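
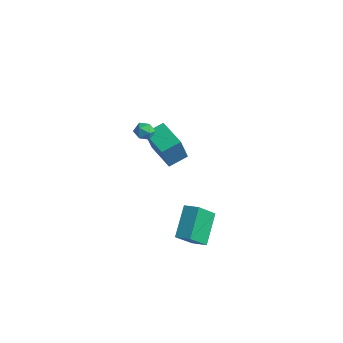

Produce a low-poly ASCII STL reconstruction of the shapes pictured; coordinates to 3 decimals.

solid 
facet normal -0.962 0.166 0.216
outer loop
vertex -4.551 1.364 1.094
vertex -4.241 2.563 1.552
vertex -4.845 2.183 -0.85
endloop
endfacet
facet normal -0.235 -0.908 -0.347
outer loop
vertex -2.959 1.857 -1.272
vertex -4.551 1.364 1.094
vertex -4.845 2.183 -0.85
endloop
endfacet
facet normal -0.962 0.167 0.216
outer loop
vertex -4.845 2.183 -0.85
vertex -4.241 2.563 1.552
vertex -4.535 3.381 -0.392
endloop
endfacet
facet normal -0.138 0.385 -0.913
outer loop
vertex -4.535 3.381 -0.392
vertex -2.959 1.857 -1.272
vertex -4.845 2.183 -0.85
endloop
endfacet
facet normal 0.138 -0.384 0.913
outer loop
vertex -4.551 1.364 1.094
vertex -2.355 2.237 1.13
vertex -4.241 2.563 1.552
endloop
endfacet
facet normal -0.234 -0.908 -0.347
outer loop
vertex -2.665 1.039 0.672
vertex -4.551 1.364 1.094
vertex -2.959 1.857 -1.272
endloop
endfacet
facet normal 0.138 -0.385 0.913
outer loop
vertex -2.665 1.039 0.672
vertex -2.355 2.237 1.13
vertex -4.551 1.364 1.094
endloop
endfacet
facet normal 0.235 0.908 0.347
outer loop
vertex -4.241 2.563 1.552
vertex -2.355 2.237 1.13
vertex -4.535 3.381 -0.392
endloop
endfacet
facet normal -0.138 0.384 -0.913
outer loop
vertex -2.649 3.056 -0.814
vertex -2.959 1.857 -1.272
vertex -4.535 3.381 -0.392
endloop
endfacet
facet normal 0.234 0.908 0.347
outer loop
vertex -4.535 3.381 -0.392
vertex -2.355 2.237 1.13
vertex -2.649 3.056 -0.814
endloop
endfacet
facet normal 0.962 -0.166 -0.216
outer loop
vertex -2.649 3.056 -0.814
vertex -2.665 1.039 0.672
vertex -2.959 1.857 -1.272
endloop
endfacet
facet normal 0.962 -0.167 -0.216
outer loop
vertex -2.355 2.237 1.13
vertex -2.665 1.039 0.672
vertex -2.649 3.056 -0.814
endloop
endfacet
facet normal -0.391 0.660 0.641
outer loop
vertex 2.879 -2.26 1.3
vertex 3.762 -1.978 1.548
vertex 2.845 -0.996 -0.022
endloop
endfacet
facet normal -0.920 -0.295 -0.258
outer loop
vertex 3.678 -2.402 -1.388
vertex 2.879 -2.26 1.3
vertex 2.845 -0.996 -0.022
endloop
endfacet
facet normal -0.391 0.660 0.641
outer loop
vertex 2.845 -0.996 -0.022
vertex 3.762 -1.978 1.548
vertex 3.728 -0.713 0.225
endloop
endfacet
facet normal -0.019 0.691 -0.723
outer loop
vertex 3.728 -0.713 0.225
vertex 3.678 -2.402 -1.388
vertex 2.845 -0.996 -0.022
endloop
endfacet
facet normal 0.018 -0.691 0.722
outer loop
vertex 2.879 -2.26 1.3
vertex 4.595 -3.384 0.182
vertex 3.762 -1.978 1.548
endloop
endfacet
facet normal -0.920 -0.295 -0.258
outer loop
vertex 3.712 -3.667 -0.065
vertex 2.879 -2.26 1.3
vertex 3.678 -2.402 -1.388
endloop
endfacet
facet normal 0.019 -0.690 0.723
outer loop
vertex 3.712 -3.667 -0.065
vertex 4.595 -3.384 0.182
vertex 2.879 -2.26 1.3
endloop
endfacet
facet normal 0.920 0.295 0.258
outer loop
vertex 3.762 -1.978 1.548
vertex 4.595 -3.384 0.182
vertex 3.728 -0.713 0.225
endloop
endfacet
facet normal -0.018 0.691 -0.723
outer loop
vertex 4.561 -2.12 -1.14
vertex 3.678 -2.402 -1.388
vertex 3.728 -0.713 0.225
endloop
endfacet
facet normal 0.920 0.295 0.258
outer loop
vertex 3.728 -0.713 0.225
vertex 4.595 -3.384 0.182
vertex 4.561 -2.12 -1.14
endloop
endfacet
facet normal 0.391 -0.660 -0.641
outer loop
vertex 4.561 -2.12 -1.14
vertex 3.712 -3.667 -0.065
vertex 3.678 -2.402 -1.388
endloop
endfacet
facet normal 0.391 -0.660 -0.641
outer loop
vertex 4.595 -3.384 0.182
vertex 3.712 -3.667 -0.065
vertex 4.561 -2.12 -1.14
endloop
endfacet
facet normal -0.191 -0.061 0.980
outer loop
vertex -1.863 -0.576 4.504
vertex -2.483 -0.8 4.369
vertex -1.976 -1.236 4.441
endloop
endfacet
facet normal 0.502 -0.167 0.848
outer loop
vertex -1.863 -0.576 4.504
vertex -1.976 -1.236 4.441
vertex -1.425 -0.961 4.169
endloop
endfacet
facet normal 0.754 0.411 0.513
outer loop
vertex -1.863 -0.576 4.504
vertex -1.425 -0.961 4.169
vertex -1.592 -0.356 3.929
endloop
endfacet
facet normal 0.216 0.874 0.436
outer loop
vertex -1.863 -0.576 4.504
vertex -1.592 -0.356 3.929
vertex -2.246 -0.256 4.053
endloop
endfacet
facet normal -0.368 0.582 0.725
outer loop
vertex -1.863 -0.576 4.504
vertex -2.246 -0.256 4.053
vertex -2.483 -0.8 4.369
endloop
endfacet
facet normal 0.561 -0.722 0.405
outer loop
vertex -1.425 -0.961 4.169
vertex -1.976 -1.236 4.441
vertex -1.774 -1.424 3.827
endloop
endfacet
facet normal -0.562 -0.551 0.617
outer loop
vertex -1.976 -1.236 4.441
vertex -2.483 -0.8 4.369
vertex -2.428 -1.324 3.951
endloop
endfacet
facet normal -0.848 0.488 0.205
outer loop
vertex -2.483 -0.8 4.369
vertex -2.246 -0.256 4.053
vertex -2.595 -0.719 3.711
endloop
endfacet
facet normal 0.097 0.960 -0.262
outer loop
vertex -2.246 -0.256 4.053
vertex -1.592 -0.356 3.929
vertex -2.044 -0.444 3.439
endloop
endfacet
facet normal 0.967 0.212 -0.139
outer loop
vertex -1.592 -0.356 3.929
vertex -1.425 -0.961 4.169
vertex -1.537 -0.88 3.511
endloop
endfacet
facet normal -0.216 -0.874 -0.436
outer loop
vertex -2.157 -1.104 3.376
vertex -1.774 -1.424 3.827
vertex -2.428 -1.324 3.951
endloop
endfacet
facet normal -0.754 -0.411 -0.513
outer loop
vertex -2.157 -1.104 3.376
vertex -2.428 -1.324 3.951
vertex -2.595 -0.719 3.711
endloop
endfacet
facet normal -0.502 0.167 -0.848
outer loop
vertex -2.157 -1.104 3.376
vertex -2.595 -0.719 3.711
vertex -2.044 -0.444 3.439
endloop
endfacet
facet normal 0.191 0.061 -0.980
outer loop
vertex -2.157 -1.104 3.376
vertex -2.044 -0.444 3.439
vertex -1.537 -0.88 3.511
endloop
endfacet
facet normal 0.368 -0.582 -0.725
outer loop
vertex -2.157 -1.104 3.376
vertex -1.537 -0.88 3.511
vertex -1.774 -1.424 3.827
endloop
endfacet
facet normal -0.097 -0.960 0.262
outer loop
vertex -2.428 -1.324 3.951
vertex -1.774 -1.424 3.827
vertex -1.976 -1.236 4.441
endloop
endfacet
facet normal -0.967 -0.212 0.139
outer loop
vertex -2.595 -0.719 3.711
vertex -2.428 -1.324 3.951
vertex -2.483 -0.8 4.369
endloop
endfacet
facet normal -0.561 0.722 -0.405
outer loop
vertex -2.044 -0.444 3.439
vertex -2.595 -0.719 3.711
vertex -2.246 -0.256 4.053
endloop
endfacet
facet normal 0.562 0.551 -0.617
outer loop
vertex -1.537 -0.88 3.511
vertex -2.044 -0.444 3.439
vertex -1.592 -0.356 3.929
endloop
endfacet
facet normal 0.848 -0.488 -0.205
outer loop
vertex -1.774 -1.424 3.827
vertex -1.537 -0.88 3.511
vertex -1.425 -0.961 4.169
endloop
endfacet

endsolid


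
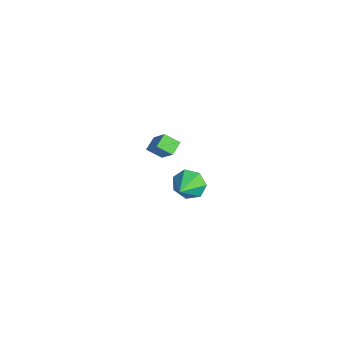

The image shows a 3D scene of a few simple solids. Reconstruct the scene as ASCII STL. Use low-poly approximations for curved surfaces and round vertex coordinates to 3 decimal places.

solid 
facet normal -0.672 -0.151 -0.725
outer loop
vertex -3.546 -1.955 -0.114
vertex -4.096 -1.408 0.282
vertex -3.167 -1.206 -0.621
endloop
endfacet
facet normal 0.632 -0.628 -0.455
outer loop
vertex -1.944 -0.932 0.698
vertex -3.546 -1.955 -0.114
vertex -3.167 -1.206 -0.621
endloop
endfacet
facet normal -0.672 -0.151 -0.725
outer loop
vertex -3.167 -1.206 -0.621
vertex -4.096 -1.408 0.282
vertex -3.717 -0.66 -0.225
endloop
endfacet
facet normal 0.386 0.764 -0.517
outer loop
vertex -3.717 -0.66 -0.225
vertex -1.944 -0.932 0.698
vertex -3.167 -1.206 -0.621
endloop
endfacet
facet normal -0.387 -0.763 0.517
outer loop
vertex -3.546 -1.955 -0.114
vertex -2.873 -1.134 1.601
vertex -4.096 -1.408 0.282
endloop
endfacet
facet normal 0.632 -0.628 -0.455
outer loop
vertex -2.323 -1.68 1.205
vertex -3.546 -1.955 -0.114
vertex -1.944 -0.932 0.698
endloop
endfacet
facet normal -0.386 -0.764 0.517
outer loop
vertex -2.323 -1.68 1.205
vertex -2.873 -1.134 1.601
vertex -3.546 -1.955 -0.114
endloop
endfacet
facet normal -0.631 0.628 0.455
outer loop
vertex -4.096 -1.408 0.282
vertex -2.873 -1.134 1.601
vertex -3.717 -0.66 -0.225
endloop
endfacet
facet normal 0.387 0.763 -0.518
outer loop
vertex -2.494 -0.385 1.094
vertex -1.944 -0.932 0.698
vertex -3.717 -0.66 -0.225
endloop
endfacet
facet normal -0.632 0.628 0.455
outer loop
vertex -3.717 -0.66 -0.225
vertex -2.873 -1.134 1.601
vertex -2.494 -0.385 1.094
endloop
endfacet
facet normal 0.672 0.151 0.725
outer loop
vertex -2.494 -0.385 1.094
vertex -2.323 -1.68 1.205
vertex -1.944 -0.932 0.698
endloop
endfacet
facet normal 0.672 0.151 0.725
outer loop
vertex -2.873 -1.134 1.601
vertex -2.323 -1.68 1.205
vertex -2.494 -0.385 1.094
endloop
endfacet
facet normal -0.746 0.506 -0.433
outer loop
vertex 3.772 -0.958 2.691
vertex 3.184 -1.383 3.208
vertex 3.611 -0.618 3.366
endloop
endfacet
facet normal 0.910 0.413 0.009
outer loop
vertex 3.772 -0.958 2.691
vertex 3.611 -0.618 3.366
vertex 4.296 -2.137 3.852
endloop
endfacet
facet normal -0.746 0.506 -0.432
outer loop
vertex 3.611 -0.618 3.366
vertex 3.184 -1.383 3.208
vertex 3.129 -0.854 3.922
endloop
endfacet
facet normal 0.558 0.470 0.684
outer loop
vertex 3.611 -0.618 3.366
vertex 3.129 -0.854 3.922
vertex 4.296 -2.137 3.852
endloop
endfacet
facet normal -0.747 0.506 -0.432
outer loop
vertex 3.129 -0.854 3.922
vertex 3.184 -1.383 3.208
vertex 2.689 -1.488 3.94
endloop
endfacet
facet normal 0.052 -0.007 0.999
outer loop
vertex 3.129 -0.854 3.922
vertex 2.689 -1.488 3.94
vertex 4.296 -2.137 3.852
endloop
endfacet
facet normal -0.746 0.506 -0.432
outer loop
vertex 2.689 -1.488 3.94
vertex 3.184 -1.383 3.208
vertex 2.621 -2.043 3.407
endloop
endfacet
facet normal -0.227 -0.660 0.716
outer loop
vertex 2.689 -1.488 3.94
vertex 2.621 -2.043 3.407
vertex 4.296 -2.137 3.852
endloop
endfacet
facet normal -0.746 0.506 -0.433
outer loop
vertex 2.621 -2.043 3.407
vertex 3.184 -1.383 3.208
vertex 2.978 -2.101 2.724
endloop
endfacet
facet normal -0.069 -0.996 0.049
outer loop
vertex 2.621 -2.043 3.407
vertex 2.978 -2.101 2.724
vertex 4.296 -2.137 3.852
endloop
endfacet
facet normal -0.746 0.506 -0.433
outer loop
vertex 2.978 -2.101 2.724
vertex 3.184 -1.383 3.208
vertex 3.49 -1.618 2.406
endloop
endfacet
facet normal 0.408 -0.763 -0.501
outer loop
vertex 2.978 -2.101 2.724
vertex 3.49 -1.618 2.406
vertex 4.296 -2.137 3.852
endloop
endfacet
facet normal -0.746 0.506 -0.433
outer loop
vertex 3.49 -1.618 2.406
vertex 3.184 -1.383 3.208
vertex 3.772 -0.958 2.691
endloop
endfacet
facet normal 0.844 -0.136 -0.519
outer loop
vertex 3.49 -1.618 2.406
vertex 3.772 -0.958 2.691
vertex 4.296 -2.137 3.852
endloop
endfacet

endsolid


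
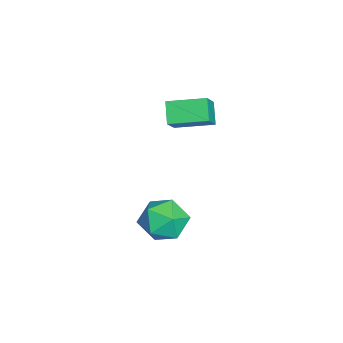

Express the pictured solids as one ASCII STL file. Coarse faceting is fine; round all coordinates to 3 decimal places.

solid 
facet normal -0.702 0.159 -0.694
outer loop
vertex -1.367 1.719 0.016
vertex -1.329 3.178 0.312
vertex -0.67 1.838 -0.662
endloop
endfacet
facet normal -0.025 -0.980 -0.198
outer loop
vertex 0.109 1.662 0.108
vertex -1.367 1.719 0.016
vertex -0.67 1.838 -0.662
endloop
endfacet
facet normal -0.702 0.159 -0.694
outer loop
vertex -0.67 1.838 -0.662
vertex -1.329 3.178 0.312
vertex -0.632 3.298 -0.366
endloop
endfacet
facet normal 0.712 0.122 -0.692
outer loop
vertex -0.632 3.298 -0.366
vertex 0.109 1.662 0.108
vertex -0.67 1.838 -0.662
endloop
endfacet
facet normal -0.712 -0.122 0.692
outer loop
vertex -1.367 1.719 0.016
vertex -0.55 3.002 1.082
vertex -1.329 3.178 0.312
endloop
endfacet
facet normal -0.025 -0.980 -0.199
outer loop
vertex -0.588 1.542 0.786
vertex -1.367 1.719 0.016
vertex 0.109 1.662 0.108
endloop
endfacet
facet normal -0.712 -0.122 0.692
outer loop
vertex -0.588 1.542 0.786
vertex -0.55 3.002 1.082
vertex -1.367 1.719 0.016
endloop
endfacet
facet normal 0.025 0.980 0.199
outer loop
vertex -1.329 3.178 0.312
vertex -0.55 3.002 1.082
vertex -0.632 3.298 -0.366
endloop
endfacet
facet normal 0.712 0.122 -0.692
outer loop
vertex 0.147 3.121 0.404
vertex 0.109 1.662 0.108
vertex -0.632 3.298 -0.366
endloop
endfacet
facet normal 0.026 0.980 0.199
outer loop
vertex -0.632 3.298 -0.366
vertex -0.55 3.002 1.082
vertex 0.147 3.121 0.404
endloop
endfacet
facet normal 0.702 -0.159 0.694
outer loop
vertex 0.147 3.121 0.404
vertex -0.588 1.542 0.786
vertex 0.109 1.662 0.108
endloop
endfacet
facet normal 0.702 -0.159 0.694
outer loop
vertex -0.55 3.002 1.082
vertex -0.588 1.542 0.786
vertex 0.147 3.121 0.404
endloop
endfacet
facet normal -0.531 0.806 -0.261
outer loop
vertex 1.283 2.184 -4.67
vertex 0.663 2.024 -3.904
vertex 1.472 2.597 -3.78
endloop
endfacet
facet normal 0.155 0.883 -0.443
outer loop
vertex 1.283 2.184 -4.67
vertex 1.472 2.597 -3.78
vertex 2.216 2.199 -4.313
endloop
endfacet
facet normal 0.331 0.345 -0.878
outer loop
vertex 1.283 2.184 -4.67
vertex 2.216 2.199 -4.313
vertex 1.868 1.38 -4.766
endloop
endfacet
facet normal -0.247 -0.065 -0.967
outer loop
vertex 1.283 2.184 -4.67
vertex 1.868 1.38 -4.766
vertex 0.908 1.272 -4.513
endloop
endfacet
facet normal -0.780 0.220 -0.586
outer loop
vertex 1.283 2.184 -4.67
vertex 0.908 1.272 -4.513
vertex 0.663 2.024 -3.904
endloop
endfacet
facet normal 0.548 0.823 0.150
outer loop
vertex 2.216 2.199 -4.313
vertex 1.472 2.597 -3.78
vertex 2.172 2.048 -3.327
endloop
endfacet
facet normal -0.562 0.698 0.443
outer loop
vertex 1.472 2.597 -3.78
vertex 0.663 2.024 -3.904
vertex 1.212 1.94 -3.074
endloop
endfacet
facet normal -0.965 -0.249 -0.081
outer loop
vertex 0.663 2.024 -3.904
vertex 0.908 1.272 -4.513
vertex 0.864 1.121 -3.527
endloop
endfacet
facet normal -0.104 -0.709 -0.698
outer loop
vertex 0.908 1.272 -4.513
vertex 1.868 1.38 -4.766
vertex 1.608 0.723 -4.06
endloop
endfacet
facet normal 0.831 -0.046 -0.554
outer loop
vertex 1.868 1.38 -4.766
vertex 2.216 2.199 -4.313
vertex 2.417 1.296 -3.936
endloop
endfacet
facet normal 0.247 0.065 0.967
outer loop
vertex 1.797 1.136 -3.17
vertex 2.172 2.048 -3.327
vertex 1.212 1.94 -3.074
endloop
endfacet
facet normal -0.331 -0.345 0.878
outer loop
vertex 1.797 1.136 -3.17
vertex 1.212 1.94 -3.074
vertex 0.864 1.121 -3.527
endloop
endfacet
facet normal -0.155 -0.883 0.443
outer loop
vertex 1.797 1.136 -3.17
vertex 0.864 1.121 -3.527
vertex 1.608 0.723 -4.06
endloop
endfacet
facet normal 0.531 -0.806 0.261
outer loop
vertex 1.797 1.136 -3.17
vertex 1.608 0.723 -4.06
vertex 2.417 1.296 -3.936
endloop
endfacet
facet normal 0.780 -0.220 0.586
outer loop
vertex 1.797 1.136 -3.17
vertex 2.417 1.296 -3.936
vertex 2.172 2.048 -3.327
endloop
endfacet
facet normal 0.104 0.709 0.698
outer loop
vertex 1.212 1.94 -3.074
vertex 2.172 2.048 -3.327
vertex 1.472 2.597 -3.78
endloop
endfacet
facet normal -0.831 0.046 0.554
outer loop
vertex 0.864 1.121 -3.527
vertex 1.212 1.94 -3.074
vertex 0.663 2.024 -3.904
endloop
endfacet
facet normal -0.548 -0.823 -0.150
outer loop
vertex 1.608 0.723 -4.06
vertex 0.864 1.121 -3.527
vertex 0.908 1.272 -4.513
endloop
endfacet
facet normal 0.562 -0.698 -0.443
outer loop
vertex 2.417 1.296 -3.936
vertex 1.608 0.723 -4.06
vertex 1.868 1.38 -4.766
endloop
endfacet
facet normal 0.965 0.249 0.081
outer loop
vertex 2.172 2.048 -3.327
vertex 2.417 1.296 -3.936
vertex 2.216 2.199 -4.313
endloop
endfacet

endsolid


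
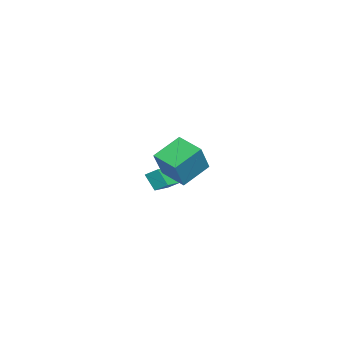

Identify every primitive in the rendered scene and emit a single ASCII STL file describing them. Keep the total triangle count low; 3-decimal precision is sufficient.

solid 
facet normal -0.909 0.354 -0.222
outer loop
vertex -3.755 2.363 -3.71
vertex -3.599 3.039 -3.272
vertex -3.32 2.882 -4.664
endloop
endfacet
facet normal -0.190 -0.824 -0.535
outer loop
vertex -1.621 2.221 -4.248
vertex -3.755 2.363 -3.71
vertex -3.32 2.882 -4.664
endloop
endfacet
facet normal -0.909 0.354 -0.222
outer loop
vertex -3.32 2.882 -4.664
vertex -3.599 3.039 -3.272
vertex -3.164 3.558 -4.226
endloop
endfacet
facet normal 0.372 0.443 -0.816
outer loop
vertex -3.164 3.558 -4.226
vertex -1.621 2.221 -4.248
vertex -3.32 2.882 -4.664
endloop
endfacet
facet normal -0.372 -0.443 0.816
outer loop
vertex -3.755 2.363 -3.71
vertex -1.9 2.378 -2.856
vertex -3.599 3.039 -3.272
endloop
endfacet
facet normal -0.190 -0.824 -0.535
outer loop
vertex -2.056 1.702 -3.294
vertex -3.755 2.363 -3.71
vertex -1.621 2.221 -4.248
endloop
endfacet
facet normal -0.372 -0.443 0.816
outer loop
vertex -2.056 1.702 -3.294
vertex -1.9 2.378 -2.856
vertex -3.755 2.363 -3.71
endloop
endfacet
facet normal 0.190 0.824 0.535
outer loop
vertex -3.599 3.039 -3.272
vertex -1.9 2.378 -2.856
vertex -3.164 3.558 -4.226
endloop
endfacet
facet normal 0.372 0.443 -0.816
outer loop
vertex -1.465 2.897 -3.81
vertex -1.621 2.221 -4.248
vertex -3.164 3.558 -4.226
endloop
endfacet
facet normal 0.190 0.824 0.535
outer loop
vertex -3.164 3.558 -4.226
vertex -1.9 2.378 -2.856
vertex -1.465 2.897 -3.81
endloop
endfacet
facet normal 0.909 -0.354 0.222
outer loop
vertex -1.465 2.897 -3.81
vertex -2.056 1.702 -3.294
vertex -1.621 2.221 -4.248
endloop
endfacet
facet normal 0.909 -0.354 0.222
outer loop
vertex -1.9 2.378 -2.856
vertex -2.056 1.702 -3.294
vertex -1.465 2.897 -3.81
endloop
endfacet
facet normal -0.575 0.202 -0.793
outer loop
vertex 1.646 3.95 -0.553
vertex 2.656 5.017 -1.015
vertex 2.516 2.718 -1.498
endloop
endfacet
facet normal -0.656 -0.693 0.300
outer loop
vertex 3.644 2.323 0.055
vertex 1.646 3.95 -0.553
vertex 2.516 2.718 -1.498
endloop
endfacet
facet normal -0.575 0.202 -0.793
outer loop
vertex 2.516 2.718 -1.498
vertex 2.656 5.017 -1.015
vertex 3.526 3.785 -1.96
endloop
endfacet
facet normal 0.489 -0.692 -0.531
outer loop
vertex 3.526 3.785 -1.96
vertex 3.644 2.323 0.055
vertex 2.516 2.718 -1.498
endloop
endfacet
facet normal -0.489 0.692 0.531
outer loop
vertex 1.646 3.95 -0.553
vertex 3.784 4.622 0.538
vertex 2.656 5.017 -1.015
endloop
endfacet
facet normal -0.656 -0.693 0.300
outer loop
vertex 2.774 3.555 1.0
vertex 1.646 3.95 -0.553
vertex 3.644 2.323 0.055
endloop
endfacet
facet normal -0.489 0.692 0.531
outer loop
vertex 2.774 3.555 1.0
vertex 3.784 4.622 0.538
vertex 1.646 3.95 -0.553
endloop
endfacet
facet normal 0.656 0.693 -0.300
outer loop
vertex 2.656 5.017 -1.015
vertex 3.784 4.622 0.538
vertex 3.526 3.785 -1.96
endloop
endfacet
facet normal 0.489 -0.692 -0.531
outer loop
vertex 4.654 3.39 -0.407
vertex 3.644 2.323 0.055
vertex 3.526 3.785 -1.96
endloop
endfacet
facet normal 0.656 0.693 -0.300
outer loop
vertex 3.526 3.785 -1.96
vertex 3.784 4.622 0.538
vertex 4.654 3.39 -0.407
endloop
endfacet
facet normal 0.575 -0.202 0.793
outer loop
vertex 4.654 3.39 -0.407
vertex 2.774 3.555 1.0
vertex 3.644 2.323 0.055
endloop
endfacet
facet normal 0.575 -0.202 0.793
outer loop
vertex 3.784 4.622 0.538
vertex 2.774 3.555 1.0
vertex 4.654 3.39 -0.407
endloop
endfacet

endsolid


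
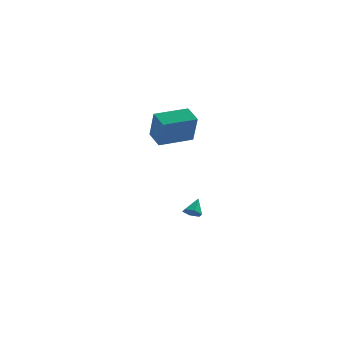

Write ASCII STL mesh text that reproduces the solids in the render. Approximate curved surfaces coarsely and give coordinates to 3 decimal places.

solid 
facet normal -0.884 -0.463 -0.061
outer loop
vertex -3.873 -3.883 4.156
vertex -4.401 -2.937 4.624
vertex -4.124 -3.179 2.453
endloop
endfacet
facet normal 0.448 -0.801 -0.397
outer loop
vertex -2.339 -2.243 2.576
vertex -3.873 -3.883 4.156
vertex -4.124 -3.179 2.453
endloop
endfacet
facet normal -0.884 -0.464 -0.061
outer loop
vertex -4.124 -3.179 2.453
vertex -4.401 -2.937 4.624
vertex -4.653 -2.234 2.921
endloop
endfacet
facet normal -0.135 0.378 -0.916
outer loop
vertex -4.653 -2.234 2.921
vertex -2.339 -2.243 2.576
vertex -4.124 -3.179 2.453
endloop
endfacet
facet normal 0.135 -0.378 0.916
outer loop
vertex -3.873 -3.883 4.156
vertex -2.616 -2.001 4.747
vertex -4.401 -2.937 4.624
endloop
endfacet
facet normal 0.448 -0.801 -0.397
outer loop
vertex -2.087 -2.946 4.279
vertex -3.873 -3.883 4.156
vertex -2.339 -2.243 2.576
endloop
endfacet
facet normal 0.135 -0.378 0.916
outer loop
vertex -2.087 -2.946 4.279
vertex -2.616 -2.001 4.747
vertex -3.873 -3.883 4.156
endloop
endfacet
facet normal -0.448 0.801 0.397
outer loop
vertex -4.401 -2.937 4.624
vertex -2.616 -2.001 4.747
vertex -4.653 -2.234 2.921
endloop
endfacet
facet normal -0.135 0.378 -0.916
outer loop
vertex -2.867 -1.297 3.044
vertex -2.339 -2.243 2.576
vertex -4.653 -2.234 2.921
endloop
endfacet
facet normal -0.448 0.801 0.397
outer loop
vertex -4.653 -2.234 2.921
vertex -2.616 -2.001 4.747
vertex -2.867 -1.297 3.044
endloop
endfacet
facet normal 0.884 0.463 0.061
outer loop
vertex -2.867 -1.297 3.044
vertex -2.087 -2.946 4.279
vertex -2.339 -2.243 2.576
endloop
endfacet
facet normal 0.884 0.464 0.062
outer loop
vertex -2.616 -2.001 4.747
vertex -2.087 -2.946 4.279
vertex -2.867 -1.297 3.044
endloop
endfacet
facet normal -0.280 -0.650 -0.706
outer loop
vertex -2.058 0.71 -4.298
vertex -2.452 0.476 -3.926
vertex -2.607 0.924 -4.277
endloop
endfacet
facet normal 0.327 0.874 -0.360
outer loop
vertex -2.058 0.71 -4.298
vertex -2.607 0.924 -4.277
vertex -2.128 1.224 -3.114
endloop
endfacet
facet normal -0.282 -0.650 -0.706
outer loop
vertex -2.607 0.924 -4.277
vertex -2.452 0.476 -3.926
vertex -3.001 0.69 -3.904
endloop
endfacet
facet normal -0.516 0.856 -0.008
outer loop
vertex -2.607 0.924 -4.277
vertex -3.001 0.69 -3.904
vertex -2.128 1.224 -3.114
endloop
endfacet
facet normal -0.282 -0.651 -0.705
outer loop
vertex -3.001 0.69 -3.904
vertex -2.452 0.476 -3.926
vertex -2.845 0.242 -3.553
endloop
endfacet
facet normal -0.729 0.247 0.639
outer loop
vertex -3.001 0.69 -3.904
vertex -2.845 0.242 -3.553
vertex -2.128 1.224 -3.114
endloop
endfacet
facet normal -0.282 -0.651 -0.705
outer loop
vertex -2.845 0.242 -3.553
vertex -2.452 0.476 -3.926
vertex -2.296 0.028 -3.575
endloop
endfacet
facet normal -0.097 -0.346 0.933
outer loop
vertex -2.845 0.242 -3.553
vertex -2.296 0.028 -3.575
vertex -2.128 1.224 -3.114
endloop
endfacet
facet normal -0.280 -0.651 -0.706
outer loop
vertex -2.296 0.028 -3.575
vertex -2.452 0.476 -3.926
vertex -1.902 0.262 -3.947
endloop
endfacet
facet normal 0.744 -0.329 0.581
outer loop
vertex -2.296 0.028 -3.575
vertex -1.902 0.262 -3.947
vertex -2.128 1.224 -3.114
endloop
endfacet
facet normal -0.280 -0.651 -0.706
outer loop
vertex -1.902 0.262 -3.947
vertex -2.452 0.476 -3.926
vertex -2.058 0.71 -4.298
endloop
endfacet
facet normal 0.957 0.282 -0.066
outer loop
vertex -1.902 0.262 -3.947
vertex -2.058 0.71 -4.298
vertex -2.128 1.224 -3.114
endloop
endfacet

endsolid


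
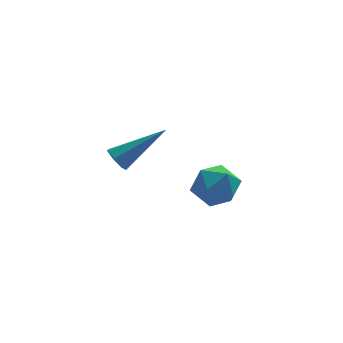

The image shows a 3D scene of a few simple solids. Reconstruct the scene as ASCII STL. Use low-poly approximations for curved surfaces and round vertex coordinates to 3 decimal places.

solid 
facet normal -0.748 0.531 -0.398
outer loop
vertex 2.578 2.244 -2.716
vertex 1.976 1.92 -2.017
vertex 2.486 2.742 -1.88
endloop
endfacet
facet normal -0.120 0.847 -0.518
outer loop
vertex 2.578 2.244 -2.716
vertex 2.486 2.742 -1.88
vertex 3.369 2.621 -2.283
endloop
endfacet
facet normal 0.294 0.387 -0.874
outer loop
vertex 2.578 2.244 -2.716
vertex 3.369 2.621 -2.283
vertex 3.404 1.723 -2.669
endloop
endfacet
facet normal -0.079 -0.214 -0.974
outer loop
vertex 2.578 2.244 -2.716
vertex 3.404 1.723 -2.669
vertex 2.544 1.29 -2.504
endloop
endfacet
facet normal -0.722 -0.125 -0.680
outer loop
vertex 2.578 2.244 -2.716
vertex 2.544 1.29 -2.504
vertex 1.976 1.92 -2.017
endloop
endfacet
facet normal 0.186 0.976 0.114
outer loop
vertex 3.369 2.621 -2.283
vertex 2.486 2.742 -1.88
vertex 3.256 2.53 -1.316
endloop
endfacet
facet normal -0.831 0.464 0.308
outer loop
vertex 2.486 2.742 -1.88
vertex 1.976 1.92 -2.017
vertex 2.396 2.097 -1.151
endloop
endfacet
facet normal -0.789 -0.597 -0.148
outer loop
vertex 1.976 1.92 -2.017
vertex 2.544 1.29 -2.504
vertex 2.431 1.199 -1.537
endloop
endfacet
facet normal 0.253 -0.740 -0.623
outer loop
vertex 2.544 1.29 -2.504
vertex 3.404 1.723 -2.669
vertex 3.314 1.078 -1.94
endloop
endfacet
facet normal 0.856 0.232 -0.462
outer loop
vertex 3.404 1.723 -2.669
vertex 3.369 2.621 -2.283
vertex 3.824 1.9 -1.803
endloop
endfacet
facet normal 0.079 0.214 0.974
outer loop
vertex 3.222 1.576 -1.104
vertex 3.256 2.53 -1.316
vertex 2.396 2.097 -1.151
endloop
endfacet
facet normal -0.294 -0.387 0.874
outer loop
vertex 3.222 1.576 -1.104
vertex 2.396 2.097 -1.151
vertex 2.431 1.199 -1.537
endloop
endfacet
facet normal 0.120 -0.847 0.518
outer loop
vertex 3.222 1.576 -1.104
vertex 2.431 1.199 -1.537
vertex 3.314 1.078 -1.94
endloop
endfacet
facet normal 0.748 -0.531 0.398
outer loop
vertex 3.222 1.576 -1.104
vertex 3.314 1.078 -1.94
vertex 3.824 1.9 -1.803
endloop
endfacet
facet normal 0.722 0.125 0.680
outer loop
vertex 3.222 1.576 -1.104
vertex 3.824 1.9 -1.803
vertex 3.256 2.53 -1.316
endloop
endfacet
facet normal -0.253 0.740 0.623
outer loop
vertex 2.396 2.097 -1.151
vertex 3.256 2.53 -1.316
vertex 2.486 2.742 -1.88
endloop
endfacet
facet normal -0.856 -0.232 0.462
outer loop
vertex 2.431 1.199 -1.537
vertex 2.396 2.097 -1.151
vertex 1.976 1.92 -2.017
endloop
endfacet
facet normal -0.186 -0.976 -0.114
outer loop
vertex 3.314 1.078 -1.94
vertex 2.431 1.199 -1.537
vertex 2.544 1.29 -2.504
endloop
endfacet
facet normal 0.831 -0.464 -0.308
outer loop
vertex 3.824 1.9 -1.803
vertex 3.314 1.078 -1.94
vertex 3.404 1.723 -2.669
endloop
endfacet
facet normal 0.789 0.597 0.148
outer loop
vertex 3.256 2.53 -1.316
vertex 3.824 1.9 -1.803
vertex 3.369 2.621 -2.283
endloop
endfacet
facet normal -0.834 -0.062 -0.548
outer loop
vertex -0.827 -0.9 1.461
vertex -1.088 -0.642 1.829
vertex -0.833 -0.451 1.419
endloop
endfacet
facet normal 0.726 -0.054 -0.685
outer loop
vertex -0.827 -0.9 1.461
vertex -0.833 -0.451 1.419
vertex 0.588 -0.518 2.931
endloop
endfacet
facet normal -0.834 -0.062 -0.548
outer loop
vertex -0.833 -0.451 1.419
vertex -1.088 -0.642 1.829
vertex -1.031 -0.145 1.686
endloop
endfacet
facet normal 0.515 0.728 -0.452
outer loop
vertex -0.833 -0.451 1.419
vertex -1.031 -0.145 1.686
vertex 0.588 -0.518 2.931
endloop
endfacet
facet normal -0.834 -0.062 -0.548
outer loop
vertex -1.031 -0.145 1.686
vertex -1.088 -0.642 1.829
vertex -1.272 -0.214 2.061
endloop
endfacet
facet normal 0.058 0.975 0.217
outer loop
vertex -1.031 -0.145 1.686
vertex -1.272 -0.214 2.061
vertex 0.588 -0.518 2.931
endloop
endfacet
facet normal -0.834 -0.061 -0.549
outer loop
vertex -1.272 -0.214 2.061
vertex -1.088 -0.642 1.829
vertex -1.375 -0.605 2.261
endloop
endfacet
facet normal -0.300 0.496 0.815
outer loop
vertex -1.272 -0.214 2.061
vertex -1.375 -0.605 2.261
vertex 0.588 -0.518 2.931
endloop
endfacet
facet normal -0.834 -0.063 -0.549
outer loop
vertex -1.375 -0.605 2.261
vertex -1.088 -0.642 1.829
vertex -1.262 -1.023 2.137
endloop
endfacet
facet normal -0.290 -0.343 0.893
outer loop
vertex -1.375 -0.605 2.261
vertex -1.262 -1.023 2.137
vertex 0.588 -0.518 2.931
endloop
endfacet
facet normal -0.835 -0.061 -0.547
outer loop
vertex -1.262 -1.023 2.137
vertex -1.088 -0.642 1.829
vertex -1.019 -1.155 1.781
endloop
endfacet
facet normal 0.081 -0.915 0.394
outer loop
vertex -1.262 -1.023 2.137
vertex -1.019 -1.155 1.781
vertex 0.588 -0.518 2.931
endloop
endfacet
facet normal -0.834 -0.061 -0.549
outer loop
vertex -1.019 -1.155 1.781
vertex -1.088 -0.642 1.829
vertex -0.827 -0.9 1.461
endloop
endfacet
facet normal 0.533 -0.788 -0.308
outer loop
vertex -1.019 -1.155 1.781
vertex -0.827 -0.9 1.461
vertex 0.588 -0.518 2.931
endloop
endfacet

endsolid


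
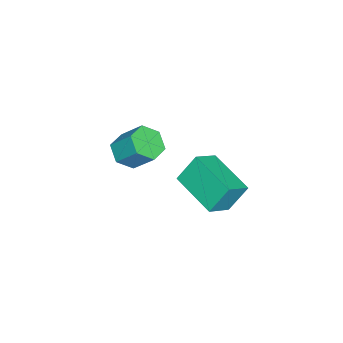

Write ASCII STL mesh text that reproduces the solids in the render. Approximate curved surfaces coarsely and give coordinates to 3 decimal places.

solid 
facet normal -0.098 -0.682 -0.725
outer loop
vertex 1.872 -1.911 2.576
vertex 1.497 -1.298 2.05
vertex 2.379 -1.414 2.04
endloop
endfacet
facet normal 0.816 -0.472 0.334
outer loop
vertex 1.872 -1.911 2.576
vertex 2.379 -1.414 2.04
vertex 2.018 -0.895 3.656
endloop
endfacet
facet normal 0.816 -0.472 0.334
outer loop
vertex 2.018 -0.895 3.656
vertex 2.379 -1.414 2.04
vertex 2.525 -0.398 3.12
endloop
endfacet
facet normal 0.098 0.682 0.725
outer loop
vertex 2.018 -0.895 3.656
vertex 2.525 -0.398 3.12
vertex 1.643 -0.282 3.13
endloop
endfacet
facet normal -0.098 -0.682 -0.725
outer loop
vertex 2.379 -1.414 2.04
vertex 1.497 -1.298 2.05
vertex 2.005 -0.801 1.514
endloop
endfacet
facet normal 0.902 0.247 -0.354
outer loop
vertex 2.379 -1.414 2.04
vertex 2.005 -0.801 1.514
vertex 2.525 -0.398 3.12
endloop
endfacet
facet normal 0.902 0.247 -0.354
outer loop
vertex 2.525 -0.398 3.12
vertex 2.005 -0.801 1.514
vertex 2.151 0.215 2.594
endloop
endfacet
facet normal 0.098 0.682 0.725
outer loop
vertex 2.525 -0.398 3.12
vertex 2.151 0.215 2.594
vertex 1.643 -0.282 3.13
endloop
endfacet
facet normal -0.098 -0.682 -0.725
outer loop
vertex 2.005 -0.801 1.514
vertex 1.497 -1.298 2.05
vertex 1.122 -0.685 1.524
endloop
endfacet
facet normal 0.087 0.720 -0.689
outer loop
vertex 2.005 -0.801 1.514
vertex 1.122 -0.685 1.524
vertex 2.151 0.215 2.594
endloop
endfacet
facet normal 0.087 0.720 -0.689
outer loop
vertex 2.151 0.215 2.594
vertex 1.122 -0.685 1.524
vertex 1.268 0.331 2.604
endloop
endfacet
facet normal 0.098 0.682 0.725
outer loop
vertex 2.151 0.215 2.594
vertex 1.268 0.331 2.604
vertex 1.643 -0.282 3.13
endloop
endfacet
facet normal -0.098 -0.682 -0.725
outer loop
vertex 1.122 -0.685 1.524
vertex 1.497 -1.298 2.05
vertex 0.615 -1.182 2.06
endloop
endfacet
facet normal -0.816 0.472 -0.334
outer loop
vertex 1.122 -0.685 1.524
vertex 0.615 -1.182 2.06
vertex 1.268 0.331 2.604
endloop
endfacet
facet normal -0.816 0.472 -0.334
outer loop
vertex 1.268 0.331 2.604
vertex 0.615 -1.182 2.06
vertex 0.761 -0.166 3.14
endloop
endfacet
facet normal 0.098 0.682 0.725
outer loop
vertex 1.268 0.331 2.604
vertex 0.761 -0.166 3.14
vertex 1.643 -0.282 3.13
endloop
endfacet
facet normal -0.098 -0.682 -0.725
outer loop
vertex 0.615 -1.182 2.06
vertex 1.497 -1.298 2.05
vertex 0.989 -1.795 2.586
endloop
endfacet
facet normal -0.902 -0.247 0.354
outer loop
vertex 0.615 -1.182 2.06
vertex 0.989 -1.795 2.586
vertex 0.761 -0.166 3.14
endloop
endfacet
facet normal -0.902 -0.247 0.354
outer loop
vertex 0.761 -0.166 3.14
vertex 0.989 -1.795 2.586
vertex 1.135 -0.779 3.666
endloop
endfacet
facet normal 0.098 0.682 0.725
outer loop
vertex 0.761 -0.166 3.14
vertex 1.135 -0.779 3.666
vertex 1.643 -0.282 3.13
endloop
endfacet
facet normal -0.098 -0.682 -0.725
outer loop
vertex 0.989 -1.795 2.586
vertex 1.497 -1.298 2.05
vertex 1.872 -1.911 2.576
endloop
endfacet
facet normal -0.087 -0.720 0.689
outer loop
vertex 0.989 -1.795 2.586
vertex 1.872 -1.911 2.576
vertex 1.135 -0.779 3.666
endloop
endfacet
facet normal -0.087 -0.720 0.689
outer loop
vertex 1.135 -0.779 3.666
vertex 1.872 -1.911 2.576
vertex 2.018 -0.895 3.656
endloop
endfacet
facet normal 0.098 0.682 0.725
outer loop
vertex 1.135 -0.779 3.666
vertex 2.018 -0.895 3.656
vertex 1.643 -0.282 3.13
endloop
endfacet
facet normal -0.805 0.329 -0.494
outer loop
vertex 2.494 3.033 4.175
vertex 3.558 4.865 3.662
vertex 2.981 2.413 2.97
endloop
endfacet
facet normal -0.489 -0.840 0.235
outer loop
vertex 4.002 1.995 3.598
vertex 2.494 3.033 4.175
vertex 2.981 2.413 2.97
endloop
endfacet
facet normal -0.805 0.329 -0.494
outer loop
vertex 2.981 2.413 2.97
vertex 3.558 4.865 3.662
vertex 4.044 4.245 2.457
endloop
endfacet
facet normal 0.338 -0.431 -0.837
outer loop
vertex 4.044 4.245 2.457
vertex 4.002 1.995 3.598
vertex 2.981 2.413 2.97
endloop
endfacet
facet normal -0.338 0.431 0.837
outer loop
vertex 2.494 3.033 4.175
vertex 4.579 4.447 4.29
vertex 3.558 4.865 3.662
endloop
endfacet
facet normal -0.488 -0.840 0.235
outer loop
vertex 3.516 2.615 4.803
vertex 2.494 3.033 4.175
vertex 4.002 1.995 3.598
endloop
endfacet
facet normal -0.338 0.431 0.837
outer loop
vertex 3.516 2.615 4.803
vertex 4.579 4.447 4.29
vertex 2.494 3.033 4.175
endloop
endfacet
facet normal 0.489 0.840 -0.235
outer loop
vertex 3.558 4.865 3.662
vertex 4.579 4.447 4.29
vertex 4.044 4.245 2.457
endloop
endfacet
facet normal 0.338 -0.431 -0.837
outer loop
vertex 5.066 3.827 3.085
vertex 4.002 1.995 3.598
vertex 4.044 4.245 2.457
endloop
endfacet
facet normal 0.488 0.840 -0.235
outer loop
vertex 4.044 4.245 2.457
vertex 4.579 4.447 4.29
vertex 5.066 3.827 3.085
endloop
endfacet
facet normal 0.805 -0.329 0.494
outer loop
vertex 5.066 3.827 3.085
vertex 3.516 2.615 4.803
vertex 4.002 1.995 3.598
endloop
endfacet
facet normal 0.805 -0.329 0.494
outer loop
vertex 4.579 4.447 4.29
vertex 3.516 2.615 4.803
vertex 5.066 3.827 3.085
endloop
endfacet

endsolid


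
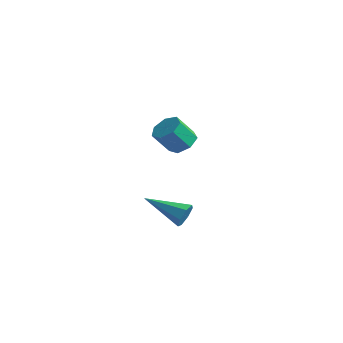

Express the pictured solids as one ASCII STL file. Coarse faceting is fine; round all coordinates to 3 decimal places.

solid 
facet normal 0.336 0.489 -0.805
outer loop
vertex -0.273 3.516 0.261
vertex -0.97 3.255 -0.189
vertex -0.872 3.974 0.289
endloop
endfacet
facet normal 0.507 0.626 0.593
outer loop
vertex -0.273 3.516 0.261
vertex -0.872 3.974 0.289
vertex -0.774 2.787 1.46
endloop
endfacet
facet normal 0.507 0.626 0.593
outer loop
vertex -0.774 2.787 1.46
vertex -0.872 3.974 0.289
vertex -1.373 3.245 1.488
endloop
endfacet
facet normal -0.337 -0.490 0.804
outer loop
vertex -0.774 2.787 1.46
vertex -1.373 3.245 1.488
vertex -1.47 2.525 1.009
endloop
endfacet
facet normal 0.337 0.489 -0.805
outer loop
vertex -0.872 3.974 0.289
vertex -0.97 3.255 -0.189
vertex -1.545 3.891 -0.043
endloop
endfacet
facet normal -0.304 0.865 0.399
outer loop
vertex -0.872 3.974 0.289
vertex -1.545 3.891 -0.043
vertex -1.373 3.245 1.488
endloop
endfacet
facet normal -0.304 0.865 0.399
outer loop
vertex -1.373 3.245 1.488
vertex -1.545 3.891 -0.043
vertex -2.046 3.162 1.156
endloop
endfacet
facet normal -0.336 -0.490 0.804
outer loop
vertex -1.373 3.245 1.488
vertex -2.046 3.162 1.156
vertex -1.47 2.525 1.009
endloop
endfacet
facet normal 0.336 0.489 -0.805
outer loop
vertex -1.545 3.891 -0.043
vertex -0.97 3.255 -0.189
vertex -1.784 3.328 -0.485
endloop
endfacet
facet normal -0.887 0.452 -0.096
outer loop
vertex -1.545 3.891 -0.043
vertex -1.784 3.328 -0.485
vertex -2.046 3.162 1.156
endloop
endfacet
facet normal -0.887 0.452 -0.096
outer loop
vertex -2.046 3.162 1.156
vertex -1.784 3.328 -0.485
vertex -2.285 2.599 0.714
endloop
endfacet
facet normal -0.336 -0.489 0.805
outer loop
vertex -2.046 3.162 1.156
vertex -2.285 2.599 0.714
vertex -1.47 2.525 1.009
endloop
endfacet
facet normal 0.336 0.489 -0.805
outer loop
vertex -1.784 3.328 -0.485
vertex -0.97 3.255 -0.189
vertex -1.411 2.71 -0.705
endloop
endfacet
facet normal -0.802 -0.300 -0.517
outer loop
vertex -1.784 3.328 -0.485
vertex -1.411 2.71 -0.705
vertex -2.285 2.599 0.714
endloop
endfacet
facet normal -0.801 -0.301 -0.517
outer loop
vertex -2.285 2.599 0.714
vertex -1.411 2.71 -0.705
vertex -1.911 1.981 0.494
endloop
endfacet
facet normal -0.336 -0.490 0.805
outer loop
vertex -2.285 2.599 0.714
vertex -1.911 1.981 0.494
vertex -1.47 2.525 1.009
endloop
endfacet
facet normal 0.337 0.489 -0.805
outer loop
vertex -1.411 2.71 -0.705
vertex -0.97 3.255 -0.189
vertex -0.705 2.502 -0.536
endloop
endfacet
facet normal -0.112 -0.828 -0.550
outer loop
vertex -1.411 2.71 -0.705
vertex -0.705 2.502 -0.536
vertex -1.911 1.981 0.494
endloop
endfacet
facet normal -0.113 -0.827 -0.551
outer loop
vertex -1.911 1.981 0.494
vertex -0.705 2.502 -0.536
vertex -1.206 1.773 0.662
endloop
endfacet
facet normal -0.336 -0.489 0.805
outer loop
vertex -1.911 1.981 0.494
vertex -1.206 1.773 0.662
vertex -1.47 2.525 1.009
endloop
endfacet
facet normal 0.335 0.489 -0.805
outer loop
vertex -0.705 2.502 -0.536
vertex -0.97 3.255 -0.189
vertex -0.198 2.861 -0.107
endloop
endfacet
facet normal 0.661 -0.731 -0.169
outer loop
vertex -0.705 2.502 -0.536
vertex -0.198 2.861 -0.107
vertex -1.206 1.773 0.662
endloop
endfacet
facet normal 0.661 -0.731 -0.169
outer loop
vertex -1.206 1.773 0.662
vertex -0.198 2.861 -0.107
vertex -0.699 2.132 1.092
endloop
endfacet
facet normal -0.336 -0.489 0.805
outer loop
vertex -1.206 1.773 0.662
vertex -0.699 2.132 1.092
vertex -1.47 2.525 1.009
endloop
endfacet
facet normal 0.336 0.490 -0.804
outer loop
vertex -0.198 2.861 -0.107
vertex -0.97 3.255 -0.189
vertex -0.273 3.516 0.261
endloop
endfacet
facet normal 0.937 -0.084 0.340
outer loop
vertex -0.198 2.861 -0.107
vertex -0.273 3.516 0.261
vertex -0.699 2.132 1.092
endloop
endfacet
facet normal 0.937 -0.084 0.340
outer loop
vertex -0.699 2.132 1.092
vertex -0.273 3.516 0.261
vertex -0.774 2.787 1.46
endloop
endfacet
facet normal -0.336 -0.490 0.804
outer loop
vertex -0.699 2.132 1.092
vertex -0.774 2.787 1.46
vertex -1.47 2.525 1.009
endloop
endfacet
facet normal 0.921 0.243 -0.304
outer loop
vertex 4.701 -3.559 0.276
vertex 4.44 -3.298 -0.307
vertex 4.554 -2.979 0.294
endloop
endfacet
facet normal 0.034 -0.022 0.999
outer loop
vertex 4.701 -3.559 0.276
vertex 4.554 -2.979 0.294
vertex 2.46 -3.822 0.347
endloop
endfacet
facet normal 0.921 0.244 -0.304
outer loop
vertex 4.554 -2.979 0.294
vertex 4.44 -3.298 -0.307
vertex 4.321 -2.64 -0.14
endloop
endfacet
facet normal -0.260 0.688 0.677
outer loop
vertex 4.554 -2.979 0.294
vertex 4.321 -2.64 -0.14
vertex 2.46 -3.822 0.347
endloop
endfacet
facet normal 0.921 0.244 -0.303
outer loop
vertex 4.321 -2.64 -0.14
vertex 4.44 -3.298 -0.307
vertex 4.178 -2.796 -0.7
endloop
endfacet
facet normal -0.551 0.830 -0.091
outer loop
vertex 4.321 -2.64 -0.14
vertex 4.178 -2.796 -0.7
vertex 2.46 -3.822 0.347
endloop
endfacet
facet normal 0.921 0.243 -0.304
outer loop
vertex 4.178 -2.796 -0.7
vertex 4.44 -3.298 -0.307
vertex 4.232 -3.331 -0.964
endloop
endfacet
facet normal -0.620 0.296 -0.727
outer loop
vertex 4.178 -2.796 -0.7
vertex 4.232 -3.331 -0.964
vertex 2.46 -3.822 0.347
endloop
endfacet
facet normal 0.921 0.243 -0.304
outer loop
vertex 4.232 -3.331 -0.964
vertex 4.44 -3.298 -0.307
vertex 4.443 -3.841 -0.733
endloop
endfacet
facet normal -0.415 -0.512 -0.752
outer loop
vertex 4.232 -3.331 -0.964
vertex 4.443 -3.841 -0.733
vertex 2.46 -3.822 0.347
endloop
endfacet
facet normal 0.921 0.243 -0.304
outer loop
vertex 4.443 -3.841 -0.733
vertex 4.44 -3.298 -0.307
vertex 4.652 -3.943 -0.181
endloop
endfacet
facet normal -0.090 -0.985 -0.148
outer loop
vertex 4.443 -3.841 -0.733
vertex 4.652 -3.943 -0.181
vertex 2.46 -3.822 0.347
endloop
endfacet
facet normal 0.921 0.244 -0.303
outer loop
vertex 4.652 -3.943 -0.181
vertex 4.44 -3.298 -0.307
vertex 4.701 -3.559 0.276
endloop
endfacet
facet normal 0.110 -0.767 0.632
outer loop
vertex 4.652 -3.943 -0.181
vertex 4.701 -3.559 0.276
vertex 2.46 -3.822 0.347
endloop
endfacet

endsolid


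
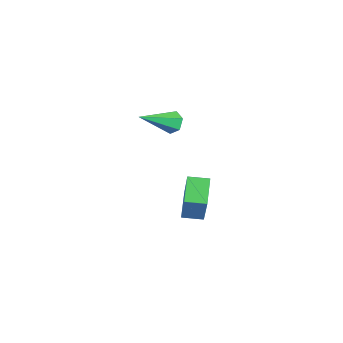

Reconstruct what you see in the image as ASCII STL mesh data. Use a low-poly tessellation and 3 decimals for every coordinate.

solid 
facet normal -0.795 0.315 0.519
outer loop
vertex 2.757 -1.626 -1.782
vertex 3.037 -0.775 -1.869
vertex 1.682 -1.453 -3.531
endloop
endfacet
facet normal -0.311 -0.946 0.097
outer loop
vertex 2.723 -1.865 -4.211
vertex 2.757 -1.626 -1.782
vertex 1.682 -1.453 -3.531
endloop
endfacet
facet normal -0.795 0.315 0.519
outer loop
vertex 1.682 -1.453 -3.531
vertex 3.037 -0.775 -1.869
vertex 1.962 -0.602 -3.618
endloop
endfacet
facet normal -0.521 0.085 -0.849
outer loop
vertex 1.962 -0.602 -3.618
vertex 2.723 -1.865 -4.211
vertex 1.682 -1.453 -3.531
endloop
endfacet
facet normal 0.521 -0.085 0.849
outer loop
vertex 2.757 -1.626 -1.782
vertex 4.078 -1.187 -2.549
vertex 3.037 -0.775 -1.869
endloop
endfacet
facet normal -0.311 -0.946 0.097
outer loop
vertex 3.798 -2.038 -2.462
vertex 2.757 -1.626 -1.782
vertex 2.723 -1.865 -4.211
endloop
endfacet
facet normal 0.521 -0.085 0.849
outer loop
vertex 3.798 -2.038 -2.462
vertex 4.078 -1.187 -2.549
vertex 2.757 -1.626 -1.782
endloop
endfacet
facet normal 0.311 0.946 -0.097
outer loop
vertex 3.037 -0.775 -1.869
vertex 4.078 -1.187 -2.549
vertex 1.962 -0.602 -3.618
endloop
endfacet
facet normal -0.521 0.085 -0.849
outer loop
vertex 3.003 -1.014 -4.298
vertex 2.723 -1.865 -4.211
vertex 1.962 -0.602 -3.618
endloop
endfacet
facet normal 0.311 0.946 -0.097
outer loop
vertex 1.962 -0.602 -3.618
vertex 4.078 -1.187 -2.549
vertex 3.003 -1.014 -4.298
endloop
endfacet
facet normal 0.795 -0.315 -0.519
outer loop
vertex 3.003 -1.014 -4.298
vertex 3.798 -2.038 -2.462
vertex 2.723 -1.865 -4.211
endloop
endfacet
facet normal 0.795 -0.315 -0.519
outer loop
vertex 4.078 -1.187 -2.549
vertex 3.798 -2.038 -2.462
vertex 3.003 -1.014 -4.298
endloop
endfacet
facet normal -0.255 0.836 -0.486
outer loop
vertex 2.894 -1.852 1.721
vertex 2.605 -2.15 1.36
vertex 2.363 -1.959 1.815
endloop
endfacet
facet normal 0.113 0.278 0.954
outer loop
vertex 2.894 -1.852 1.721
vertex 2.363 -1.959 1.815
vertex 3.055 -3.63 2.22
endloop
endfacet
facet normal -0.255 0.836 -0.486
outer loop
vertex 2.363 -1.959 1.815
vertex 2.605 -2.15 1.36
vertex 2.074 -2.257 1.454
endloop
endfacet
facet normal -0.718 -0.132 0.683
outer loop
vertex 2.363 -1.959 1.815
vertex 2.074 -2.257 1.454
vertex 3.055 -3.63 2.22
endloop
endfacet
facet normal -0.255 0.836 -0.486
outer loop
vertex 2.074 -2.257 1.454
vertex 2.605 -2.15 1.36
vertex 2.317 -2.448 0.998
endloop
endfacet
facet normal -0.765 -0.627 -0.145
outer loop
vertex 2.074 -2.257 1.454
vertex 2.317 -2.448 0.998
vertex 3.055 -3.63 2.22
endloop
endfacet
facet normal -0.254 0.836 -0.486
outer loop
vertex 2.317 -2.448 0.998
vertex 2.605 -2.15 1.36
vertex 2.848 -2.341 0.905
endloop
endfacet
facet normal 0.021 -0.712 -0.702
outer loop
vertex 2.317 -2.448 0.998
vertex 2.848 -2.341 0.905
vertex 3.055 -3.63 2.22
endloop
endfacet
facet normal -0.254 0.836 -0.487
outer loop
vertex 2.848 -2.341 0.905
vertex 2.605 -2.15 1.36
vertex 3.137 -2.043 1.266
endloop
endfacet
facet normal 0.850 -0.303 -0.431
outer loop
vertex 2.848 -2.341 0.905
vertex 3.137 -2.043 1.266
vertex 3.055 -3.63 2.22
endloop
endfacet
facet normal -0.254 0.836 -0.487
outer loop
vertex 3.137 -2.043 1.266
vertex 2.605 -2.15 1.36
vertex 2.894 -1.852 1.721
endloop
endfacet
facet normal 0.897 0.193 0.398
outer loop
vertex 3.137 -2.043 1.266
vertex 2.894 -1.852 1.721
vertex 3.055 -3.63 2.22
endloop
endfacet

endsolid


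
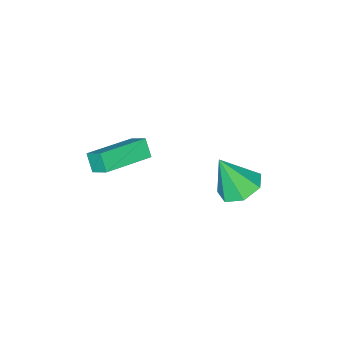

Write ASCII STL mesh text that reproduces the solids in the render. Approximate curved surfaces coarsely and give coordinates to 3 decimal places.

solid 
facet normal -0.980 0.100 -0.174
outer loop
vertex -0.102 -0.209 -1.782
vertex 0.059 0.273 -2.412
vertex -0.079 -0.935 -2.33
endloop
endfacet
facet normal -0.198 -0.595 0.779
outer loop
vertex 1.861 -1.133 -1.988
vertex -0.102 -0.209 -1.782
vertex -0.079 -0.935 -2.33
endloop
endfacet
facet normal -0.980 0.100 -0.173
outer loop
vertex -0.079 -0.935 -2.33
vertex 0.059 0.273 -2.412
vertex 0.082 -0.453 -2.961
endloop
endfacet
facet normal 0.025 -0.797 -0.603
outer loop
vertex 0.082 -0.453 -2.961
vertex 1.861 -1.133 -1.988
vertex -0.079 -0.935 -2.33
endloop
endfacet
facet normal -0.025 0.797 0.603
outer loop
vertex -0.102 -0.209 -1.782
vertex 1.999 0.075 -2.07
vertex 0.059 0.273 -2.412
endloop
endfacet
facet normal -0.198 -0.595 0.779
outer loop
vertex 1.838 -0.407 -1.439
vertex -0.102 -0.209 -1.782
vertex 1.861 -1.133 -1.988
endloop
endfacet
facet normal -0.025 0.798 0.603
outer loop
vertex 1.838 -0.407 -1.439
vertex 1.999 0.075 -2.07
vertex -0.102 -0.209 -1.782
endloop
endfacet
facet normal 0.198 0.595 -0.779
outer loop
vertex 0.059 0.273 -2.412
vertex 1.999 0.075 -2.07
vertex 0.082 -0.453 -2.961
endloop
endfacet
facet normal 0.025 -0.797 -0.603
outer loop
vertex 2.022 -0.651 -2.618
vertex 1.861 -1.133 -1.988
vertex 0.082 -0.453 -2.961
endloop
endfacet
facet normal 0.198 0.594 -0.779
outer loop
vertex 0.082 -0.453 -2.961
vertex 1.999 0.075 -2.07
vertex 2.022 -0.651 -2.618
endloop
endfacet
facet normal 0.980 -0.100 0.174
outer loop
vertex 2.022 -0.651 -2.618
vertex 1.838 -0.407 -1.439
vertex 1.861 -1.133 -1.988
endloop
endfacet
facet normal 0.980 -0.100 0.174
outer loop
vertex 1.999 0.075 -2.07
vertex 1.838 -0.407 -1.439
vertex 2.022 -0.651 -2.618
endloop
endfacet
facet normal -0.292 0.353 -0.889
outer loop
vertex -0.23 4.625 -1.735
vertex -0.738 3.927 -1.845
vertex -0.937 4.69 -1.477
endloop
endfacet
facet normal 0.304 0.687 0.660
outer loop
vertex -0.23 4.625 -1.735
vertex -0.937 4.69 -1.477
vertex -0.262 3.353 -0.395
endloop
endfacet
facet normal -0.291 0.353 -0.889
outer loop
vertex -0.937 4.69 -1.477
vertex -0.738 3.927 -1.845
vertex -1.493 4.181 -1.497
endloop
endfacet
facet normal -0.423 0.431 0.797
outer loop
vertex -0.937 4.69 -1.477
vertex -1.493 4.181 -1.497
vertex -0.262 3.353 -0.395
endloop
endfacet
facet normal -0.292 0.352 -0.890
outer loop
vertex -1.493 4.181 -1.497
vertex -0.738 3.927 -1.845
vertex -1.481 3.48 -1.778
endloop
endfacet
facet normal -0.736 -0.263 0.624
outer loop
vertex -1.493 4.181 -1.497
vertex -1.481 3.48 -1.778
vertex -0.262 3.353 -0.395
endloop
endfacet
facet normal -0.292 0.352 -0.889
outer loop
vertex -1.481 3.48 -1.778
vertex -0.738 3.927 -1.845
vertex -0.909 3.116 -2.11
endloop
endfacet
facet normal -0.399 -0.876 0.272
outer loop
vertex -1.481 3.48 -1.778
vertex -0.909 3.116 -2.11
vertex -0.262 3.353 -0.395
endloop
endfacet
facet normal -0.292 0.352 -0.889
outer loop
vertex -0.909 3.116 -2.11
vertex -0.738 3.927 -1.845
vertex -0.208 3.363 -2.242
endloop
endfacet
facet normal 0.333 -0.943 0.005
outer loop
vertex -0.909 3.116 -2.11
vertex -0.208 3.363 -2.242
vertex -0.262 3.353 -0.395
endloop
endfacet
facet normal -0.292 0.352 -0.889
outer loop
vertex -0.208 3.363 -2.242
vertex -0.738 3.927 -1.845
vertex 0.094 4.035 -2.075
endloop
endfacet
facet normal 0.910 -0.415 0.024
outer loop
vertex -0.208 3.363 -2.242
vertex 0.094 4.035 -2.075
vertex -0.262 3.353 -0.395
endloop
endfacet
facet normal -0.292 0.352 -0.889
outer loop
vertex 0.094 4.035 -2.075
vertex -0.738 3.927 -1.845
vertex -0.23 4.625 -1.735
endloop
endfacet
facet normal 0.897 0.310 0.316
outer loop
vertex 0.094 4.035 -2.075
vertex -0.23 4.625 -1.735
vertex -0.262 3.353 -0.395
endloop
endfacet

endsolid


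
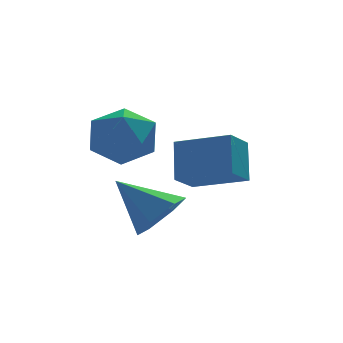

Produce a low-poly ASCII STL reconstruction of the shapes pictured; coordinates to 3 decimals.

solid 
facet normal 0.608 -0.493 -0.622
outer loop
vertex 2.604 2.358 -3.981
vertex 1.924 2.194 -4.516
vertex 2.404 2.924 -4.625
endloop
endfacet
facet normal 0.443 0.737 0.510
outer loop
vertex 2.604 2.358 -3.981
vertex 2.404 2.924 -4.625
vertex 0.896 3.026 -3.464
endloop
endfacet
facet normal 0.608 -0.493 -0.622
outer loop
vertex 2.404 2.924 -4.625
vertex 1.924 2.194 -4.516
vertex 1.724 2.759 -5.159
endloop
endfacet
facet normal -0.084 0.977 -0.195
outer loop
vertex 2.404 2.924 -4.625
vertex 1.724 2.759 -5.159
vertex 0.896 3.026 -3.464
endloop
endfacet
facet normal 0.608 -0.493 -0.622
outer loop
vertex 1.724 2.759 -5.159
vertex 1.924 2.194 -4.516
vertex 1.245 2.03 -5.05
endloop
endfacet
facet normal -0.776 0.443 -0.449
outer loop
vertex 1.724 2.759 -5.159
vertex 1.245 2.03 -5.05
vertex 0.896 3.026 -3.464
endloop
endfacet
facet normal 0.608 -0.492 -0.623
outer loop
vertex 1.245 2.03 -5.05
vertex 1.924 2.194 -4.516
vertex 1.445 1.464 -4.407
endloop
endfacet
facet normal -0.943 -0.332 0.001
outer loop
vertex 1.245 2.03 -5.05
vertex 1.445 1.464 -4.407
vertex 0.896 3.026 -3.464
endloop
endfacet
facet normal 0.609 -0.492 -0.622
outer loop
vertex 1.445 1.464 -4.407
vertex 1.924 2.194 -4.516
vertex 2.124 1.628 -3.872
endloop
endfacet
facet normal -0.418 -0.573 0.705
outer loop
vertex 1.445 1.464 -4.407
vertex 2.124 1.628 -3.872
vertex 0.896 3.026 -3.464
endloop
endfacet
facet normal 0.608 -0.493 -0.622
outer loop
vertex 2.124 1.628 -3.872
vertex 1.924 2.194 -4.516
vertex 2.604 2.358 -3.981
endloop
endfacet
facet normal 0.276 -0.038 0.960
outer loop
vertex 2.124 1.628 -3.872
vertex 2.604 2.358 -3.981
vertex 0.896 3.026 -3.464
endloop
endfacet
facet normal -0.817 0.576 0.025
outer loop
vertex 0.906 4.435 -2.063
vertex 0.371 3.697 -2.545
vertex 0.414 3.713 -1.515
endloop
endfacet
facet normal -0.394 0.711 0.583
outer loop
vertex 0.906 4.435 -2.063
vertex 0.414 3.713 -1.515
vertex 1.361 4.012 -1.24
endloop
endfacet
facet normal 0.244 0.911 0.333
outer loop
vertex 0.906 4.435 -2.063
vertex 1.361 4.012 -1.24
vertex 1.904 4.181 -2.1
endloop
endfacet
facet normal 0.215 0.899 -0.381
outer loop
vertex 0.906 4.435 -2.063
vertex 1.904 4.181 -2.1
vertex 1.292 3.986 -2.906
endloop
endfacet
facet normal -0.441 0.693 -0.571
outer loop
vertex 0.906 4.435 -2.063
vertex 1.292 3.986 -2.906
vertex 0.371 3.697 -2.545
endloop
endfacet
facet normal -0.307 0.103 0.946
outer loop
vertex 1.361 4.012 -1.24
vertex 0.414 3.713 -1.515
vertex 1.108 3.014 -1.214
endloop
endfacet
facet normal -0.992 -0.115 0.043
outer loop
vertex 0.414 3.713 -1.515
vertex 0.371 3.697 -2.545
vertex 0.496 2.819 -2.02
endloop
endfacet
facet normal -0.384 0.073 -0.920
outer loop
vertex 0.371 3.697 -2.545
vertex 1.292 3.986 -2.906
vertex 1.039 2.988 -2.88
endloop
endfacet
facet normal 0.677 0.408 -0.613
outer loop
vertex 1.292 3.986 -2.906
vertex 1.904 4.181 -2.1
vertex 1.986 3.287 -2.605
endloop
endfacet
facet normal 0.724 0.427 0.541
outer loop
vertex 1.904 4.181 -2.1
vertex 1.361 4.012 -1.24
vertex 2.029 3.303 -1.575
endloop
endfacet
facet normal -0.215 -0.899 0.381
outer loop
vertex 1.494 2.565 -2.057
vertex 1.108 3.014 -1.214
vertex 0.496 2.819 -2.02
endloop
endfacet
facet normal -0.244 -0.911 -0.333
outer loop
vertex 1.494 2.565 -2.057
vertex 0.496 2.819 -2.02
vertex 1.039 2.988 -2.88
endloop
endfacet
facet normal 0.394 -0.711 -0.583
outer loop
vertex 1.494 2.565 -2.057
vertex 1.039 2.988 -2.88
vertex 1.986 3.287 -2.605
endloop
endfacet
facet normal 0.817 -0.576 -0.025
outer loop
vertex 1.494 2.565 -2.057
vertex 1.986 3.287 -2.605
vertex 2.029 3.303 -1.575
endloop
endfacet
facet normal 0.441 -0.693 0.571
outer loop
vertex 1.494 2.565 -2.057
vertex 2.029 3.303 -1.575
vertex 1.108 3.014 -1.214
endloop
endfacet
facet normal -0.677 -0.408 0.613
outer loop
vertex 0.496 2.819 -2.02
vertex 1.108 3.014 -1.214
vertex 0.414 3.713 -1.515
endloop
endfacet
facet normal -0.724 -0.427 -0.541
outer loop
vertex 1.039 2.988 -2.88
vertex 0.496 2.819 -2.02
vertex 0.371 3.697 -2.545
endloop
endfacet
facet normal 0.307 -0.103 -0.946
outer loop
vertex 1.986 3.287 -2.605
vertex 1.039 2.988 -2.88
vertex 1.292 3.986 -2.906
endloop
endfacet
facet normal 0.992 0.115 -0.043
outer loop
vertex 2.029 3.303 -1.575
vertex 1.986 3.287 -2.605
vertex 1.904 4.181 -2.1
endloop
endfacet
facet normal 0.384 -0.073 0.920
outer loop
vertex 1.108 3.014 -1.214
vertex 2.029 3.303 -1.575
vertex 1.361 4.012 -1.24
endloop
endfacet
facet normal -0.612 -0.599 0.517
outer loop
vertex 4.095 3.445 -2.223
vertex 2.783 4.389 -2.681
vertex 3.922 2.67 -3.327
endloop
endfacet
facet normal 0.780 -0.563 0.273
outer loop
vertex 4.577 3.311 -3.879
vertex 4.095 3.445 -2.223
vertex 3.922 2.67 -3.327
endloop
endfacet
facet normal -0.611 -0.599 0.517
outer loop
vertex 3.922 2.67 -3.327
vertex 2.783 4.389 -2.681
vertex 2.61 3.614 -3.784
endloop
endfacet
facet normal -0.127 -0.570 -0.812
outer loop
vertex 2.61 3.614 -3.784
vertex 4.577 3.311 -3.879
vertex 3.922 2.67 -3.327
endloop
endfacet
facet normal 0.127 0.570 0.812
outer loop
vertex 4.095 3.445 -2.223
vertex 3.438 5.03 -3.233
vertex 2.783 4.389 -2.681
endloop
endfacet
facet normal 0.781 -0.562 0.273
outer loop
vertex 4.75 4.086 -2.776
vertex 4.095 3.445 -2.223
vertex 4.577 3.311 -3.879
endloop
endfacet
facet normal 0.127 0.570 0.812
outer loop
vertex 4.75 4.086 -2.776
vertex 3.438 5.03 -3.233
vertex 4.095 3.445 -2.223
endloop
endfacet
facet normal -0.780 0.563 -0.273
outer loop
vertex 2.783 4.389 -2.681
vertex 3.438 5.03 -3.233
vertex 2.61 3.614 -3.784
endloop
endfacet
facet normal -0.127 -0.570 -0.812
outer loop
vertex 3.265 4.255 -4.337
vertex 4.577 3.311 -3.879
vertex 2.61 3.614 -3.784
endloop
endfacet
facet normal -0.781 0.562 -0.273
outer loop
vertex 2.61 3.614 -3.784
vertex 3.438 5.03 -3.233
vertex 3.265 4.255 -4.337
endloop
endfacet
facet normal 0.611 0.599 -0.517
outer loop
vertex 3.265 4.255 -4.337
vertex 4.75 4.086 -2.776
vertex 4.577 3.311 -3.879
endloop
endfacet
facet normal 0.611 0.599 -0.517
outer loop
vertex 3.438 5.03 -3.233
vertex 4.75 4.086 -2.776
vertex 3.265 4.255 -4.337
endloop
endfacet

endsolid


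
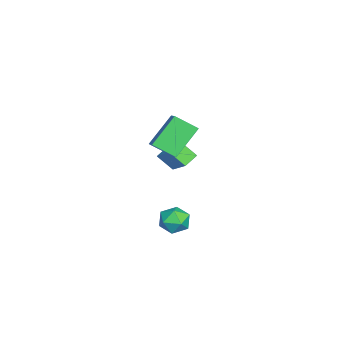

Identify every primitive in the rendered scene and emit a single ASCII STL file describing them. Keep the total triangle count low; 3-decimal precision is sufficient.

solid 
facet normal -0.549 0.468 0.692
outer loop
vertex -1.763 -3.12 4.629
vertex -1.706 -1.94 3.877
vertex -2.639 -3.4 4.123
endloop
endfacet
facet normal -0.041 -0.843 0.537
outer loop
vertex -1.514 -4.36 2.703
vertex -1.763 -3.12 4.629
vertex -2.639 -3.4 4.123
endloop
endfacet
facet normal -0.549 0.468 0.692
outer loop
vertex -2.639 -3.4 4.123
vertex -1.706 -1.94 3.877
vertex -2.583 -2.221 3.371
endloop
endfacet
facet normal -0.835 -0.267 -0.481
outer loop
vertex -2.583 -2.221 3.371
vertex -1.514 -4.36 2.703
vertex -2.639 -3.4 4.123
endloop
endfacet
facet normal 0.835 0.266 0.481
outer loop
vertex -1.763 -3.12 4.629
vertex -0.581 -2.9 2.457
vertex -1.706 -1.94 3.877
endloop
endfacet
facet normal -0.040 -0.842 0.537
outer loop
vertex -0.637 -4.079 3.209
vertex -1.763 -3.12 4.629
vertex -1.514 -4.36 2.703
endloop
endfacet
facet normal 0.835 0.267 0.481
outer loop
vertex -0.637 -4.079 3.209
vertex -0.581 -2.9 2.457
vertex -1.763 -3.12 4.629
endloop
endfacet
facet normal 0.040 0.842 -0.538
outer loop
vertex -1.706 -1.94 3.877
vertex -0.581 -2.9 2.457
vertex -2.583 -2.221 3.371
endloop
endfacet
facet normal -0.835 -0.267 -0.482
outer loop
vertex -1.457 -3.18 1.951
vertex -1.514 -4.36 2.703
vertex -2.583 -2.221 3.371
endloop
endfacet
facet normal 0.041 0.843 -0.537
outer loop
vertex -2.583 -2.221 3.371
vertex -0.581 -2.9 2.457
vertex -1.457 -3.18 1.951
endloop
endfacet
facet normal 0.549 -0.468 -0.692
outer loop
vertex -1.457 -3.18 1.951
vertex -0.637 -4.079 3.209
vertex -1.514 -4.36 2.703
endloop
endfacet
facet normal 0.549 -0.468 -0.692
outer loop
vertex -0.581 -2.9 2.457
vertex -0.637 -4.079 3.209
vertex -1.457 -3.18 1.951
endloop
endfacet
facet normal -0.658 -0.439 -0.612
outer loop
vertex -3.864 -4.285 0.328
vertex -4.541 -3.782 0.695
vertex -3.677 -3.452 -0.471
endloop
endfacet
facet normal 0.736 -0.547 -0.398
outer loop
vertex -2.519 -2.678 0.605
vertex -3.864 -4.285 0.328
vertex -3.677 -3.452 -0.471
endloop
endfacet
facet normal -0.658 -0.439 -0.612
outer loop
vertex -3.677 -3.452 -0.471
vertex -4.541 -3.782 0.695
vertex -4.354 -2.948 -0.105
endloop
endfacet
facet normal 0.160 0.712 -0.684
outer loop
vertex -4.354 -2.948 -0.105
vertex -2.519 -2.678 0.605
vertex -3.677 -3.452 -0.471
endloop
endfacet
facet normal -0.159 -0.712 0.683
outer loop
vertex -3.864 -4.285 0.328
vertex -3.383 -3.008 1.771
vertex -4.541 -3.782 0.695
endloop
endfacet
facet normal 0.736 -0.547 -0.399
outer loop
vertex -2.706 -3.512 1.405
vertex -3.864 -4.285 0.328
vertex -2.519 -2.678 0.605
endloop
endfacet
facet normal -0.160 -0.712 0.684
outer loop
vertex -2.706 -3.512 1.405
vertex -3.383 -3.008 1.771
vertex -3.864 -4.285 0.328
endloop
endfacet
facet normal -0.736 0.547 0.398
outer loop
vertex -4.541 -3.782 0.695
vertex -3.383 -3.008 1.771
vertex -4.354 -2.948 -0.105
endloop
endfacet
facet normal 0.159 0.713 -0.683
outer loop
vertex -3.196 -2.175 0.972
vertex -2.519 -2.678 0.605
vertex -4.354 -2.948 -0.105
endloop
endfacet
facet normal -0.736 0.547 0.398
outer loop
vertex -4.354 -2.948 -0.105
vertex -3.383 -3.008 1.771
vertex -3.196 -2.175 0.972
endloop
endfacet
facet normal 0.658 0.439 0.612
outer loop
vertex -3.196 -2.175 0.972
vertex -2.706 -3.512 1.405
vertex -2.519 -2.678 0.605
endloop
endfacet
facet normal 0.658 0.439 0.612
outer loop
vertex -3.383 -3.008 1.771
vertex -2.706 -3.512 1.405
vertex -3.196 -2.175 0.972
endloop
endfacet
facet normal -0.999 0.047 0.025
outer loop
vertex -2.288 -2.641 -3.123
vertex -2.33 -3.545 -3.104
vertex -2.289 -3.077 -2.331
endloop
endfacet
facet normal -0.708 0.619 0.340
outer loop
vertex -2.288 -2.641 -3.123
vertex -2.289 -3.077 -2.331
vertex -1.736 -2.373 -2.46
endloop
endfacet
facet normal -0.292 0.946 -0.139
outer loop
vertex -2.288 -2.641 -3.123
vertex -1.736 -2.373 -2.46
vertex -1.436 -2.406 -3.312
endloop
endfacet
facet normal -0.325 0.577 -0.749
outer loop
vertex -2.288 -2.641 -3.123
vertex -1.436 -2.406 -3.312
vertex -1.804 -3.13 -3.71
endloop
endfacet
facet normal -0.762 0.022 -0.647
outer loop
vertex -2.288 -2.641 -3.123
vertex -1.804 -3.13 -3.71
vertex -2.33 -3.545 -3.104
endloop
endfacet
facet normal -0.293 0.390 0.873
outer loop
vertex -1.736 -2.373 -2.46
vertex -2.289 -3.077 -2.331
vertex -1.436 -3.11 -2.03
endloop
endfacet
facet normal -0.762 -0.535 0.364
outer loop
vertex -2.289 -3.077 -2.331
vertex -2.33 -3.545 -3.104
vertex -1.804 -3.834 -2.428
endloop
endfacet
facet normal -0.379 -0.577 -0.724
outer loop
vertex -2.33 -3.545 -3.104
vertex -1.804 -3.13 -3.71
vertex -1.504 -3.867 -3.28
endloop
endfacet
facet normal 0.326 0.323 -0.889
outer loop
vertex -1.804 -3.13 -3.71
vertex -1.436 -2.406 -3.312
vertex -0.951 -3.163 -3.409
endloop
endfacet
facet normal 0.380 0.920 0.098
outer loop
vertex -1.436 -2.406 -3.312
vertex -1.736 -2.373 -2.46
vertex -0.91 -2.695 -2.636
endloop
endfacet
facet normal 0.325 -0.577 0.749
outer loop
vertex -0.952 -3.599 -2.617
vertex -1.436 -3.11 -2.03
vertex -1.804 -3.834 -2.428
endloop
endfacet
facet normal 0.292 -0.946 0.139
outer loop
vertex -0.952 -3.599 -2.617
vertex -1.804 -3.834 -2.428
vertex -1.504 -3.867 -3.28
endloop
endfacet
facet normal 0.708 -0.619 -0.340
outer loop
vertex -0.952 -3.599 -2.617
vertex -1.504 -3.867 -3.28
vertex -0.951 -3.163 -3.409
endloop
endfacet
facet normal 0.999 -0.047 -0.025
outer loop
vertex -0.952 -3.599 -2.617
vertex -0.951 -3.163 -3.409
vertex -0.91 -2.695 -2.636
endloop
endfacet
facet normal 0.762 -0.022 0.647
outer loop
vertex -0.952 -3.599 -2.617
vertex -0.91 -2.695 -2.636
vertex -1.436 -3.11 -2.03
endloop
endfacet
facet normal -0.326 -0.323 0.889
outer loop
vertex -1.804 -3.834 -2.428
vertex -1.436 -3.11 -2.03
vertex -2.289 -3.077 -2.331
endloop
endfacet
facet normal -0.380 -0.920 -0.098
outer loop
vertex -1.504 -3.867 -3.28
vertex -1.804 -3.834 -2.428
vertex -2.33 -3.545 -3.104
endloop
endfacet
facet normal 0.293 -0.390 -0.873
outer loop
vertex -0.951 -3.163 -3.409
vertex -1.504 -3.867 -3.28
vertex -1.804 -3.13 -3.71
endloop
endfacet
facet normal 0.762 0.535 -0.364
outer loop
vertex -0.91 -2.695 -2.636
vertex -0.951 -3.163 -3.409
vertex -1.436 -2.406 -3.312
endloop
endfacet
facet normal 0.379 0.577 0.724
outer loop
vertex -1.436 -3.11 -2.03
vertex -0.91 -2.695 -2.636
vertex -1.736 -2.373 -2.46
endloop
endfacet

endsolid


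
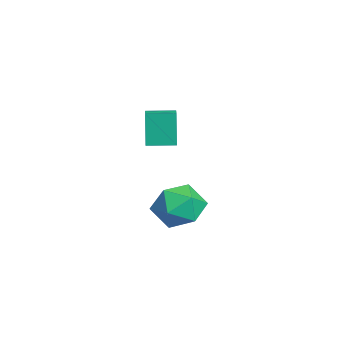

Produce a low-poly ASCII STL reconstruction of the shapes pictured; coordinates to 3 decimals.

solid 
facet normal -0.963 0.089 -0.254
outer loop
vertex -0.151 1.579 3.122
vertex -0.055 2.645 3.132
vertex 0.209 1.56 1.749
endloop
endfacet
facet normal -0.091 -0.996 -0.010
outer loop
vertex 1.115 1.475 1.988
vertex -0.151 1.579 3.122
vertex 0.209 1.56 1.749
endloop
endfacet
facet normal -0.963 0.090 -0.254
outer loop
vertex 0.209 1.56 1.749
vertex -0.055 2.645 3.132
vertex 0.306 2.625 1.759
endloop
endfacet
facet normal 0.254 -0.014 -0.967
outer loop
vertex 0.306 2.625 1.759
vertex 1.115 1.475 1.988
vertex 0.209 1.56 1.749
endloop
endfacet
facet normal -0.254 0.014 0.967
outer loop
vertex -0.151 1.579 3.122
vertex 0.851 2.56 3.371
vertex -0.055 2.645 3.132
endloop
endfacet
facet normal -0.090 -0.996 -0.009
outer loop
vertex 0.754 1.495 3.361
vertex -0.151 1.579 3.122
vertex 1.115 1.475 1.988
endloop
endfacet
facet normal -0.254 0.014 0.967
outer loop
vertex 0.754 1.495 3.361
vertex 0.851 2.56 3.371
vertex -0.151 1.579 3.122
endloop
endfacet
facet normal 0.091 0.996 0.009
outer loop
vertex -0.055 2.645 3.132
vertex 0.851 2.56 3.371
vertex 0.306 2.625 1.759
endloop
endfacet
facet normal 0.254 -0.014 -0.967
outer loop
vertex 1.211 2.541 1.998
vertex 1.115 1.475 1.988
vertex 0.306 2.625 1.759
endloop
endfacet
facet normal 0.090 0.996 0.010
outer loop
vertex 0.306 2.625 1.759
vertex 0.851 2.56 3.371
vertex 1.211 2.541 1.998
endloop
endfacet
facet normal 0.963 -0.089 0.254
outer loop
vertex 1.211 2.541 1.998
vertex 0.754 1.495 3.361
vertex 1.115 1.475 1.988
endloop
endfacet
facet normal 0.963 -0.090 0.254
outer loop
vertex 0.851 2.56 3.371
vertex 0.754 1.495 3.361
vertex 1.211 2.541 1.998
endloop
endfacet
facet normal -0.882 0.161 0.444
outer loop
vertex -1.059 3.241 -1.752
vertex -0.994 2.263 -1.267
vertex -0.583 3.147 -0.772
endloop
endfacet
facet normal -0.535 0.776 0.334
outer loop
vertex -1.059 3.241 -1.752
vertex -0.583 3.147 -0.772
vertex -0.135 3.786 -1.538
endloop
endfacet
facet normal -0.409 0.836 -0.366
outer loop
vertex -1.059 3.241 -1.752
vertex -0.135 3.786 -1.538
vertex -0.269 3.297 -2.507
endloop
endfacet
facet normal -0.677 0.259 -0.689
outer loop
vertex -1.059 3.241 -1.752
vertex -0.269 3.297 -2.507
vertex -0.8 2.356 -2.339
endloop
endfacet
facet normal -0.969 -0.158 -0.189
outer loop
vertex -1.059 3.241 -1.752
vertex -0.8 2.356 -2.339
vertex -0.994 2.263 -1.267
endloop
endfacet
facet normal 0.094 0.737 0.670
outer loop
vertex -0.135 3.786 -1.538
vertex -0.583 3.147 -0.772
vertex 0.5 3.144 -0.921
endloop
endfacet
facet normal -0.468 -0.256 0.846
outer loop
vertex -0.583 3.147 -0.772
vertex -0.994 2.263 -1.267
vertex -0.031 2.203 -0.753
endloop
endfacet
facet normal -0.609 -0.773 -0.177
outer loop
vertex -0.994 2.263 -1.267
vertex -0.8 2.356 -2.339
vertex -0.165 1.714 -1.722
endloop
endfacet
facet normal -0.136 -0.099 -0.986
outer loop
vertex -0.8 2.356 -2.339
vertex -0.269 3.297 -2.507
vertex 0.283 2.353 -2.488
endloop
endfacet
facet normal 0.299 0.835 -0.463
outer loop
vertex -0.269 3.297 -2.507
vertex -0.135 3.786 -1.538
vertex 0.694 3.237 -1.993
endloop
endfacet
facet normal 0.677 -0.259 0.689
outer loop
vertex 0.759 2.259 -1.508
vertex 0.5 3.144 -0.921
vertex -0.031 2.203 -0.753
endloop
endfacet
facet normal 0.409 -0.836 0.366
outer loop
vertex 0.759 2.259 -1.508
vertex -0.031 2.203 -0.753
vertex -0.165 1.714 -1.722
endloop
endfacet
facet normal 0.535 -0.776 -0.334
outer loop
vertex 0.759 2.259 -1.508
vertex -0.165 1.714 -1.722
vertex 0.283 2.353 -2.488
endloop
endfacet
facet normal 0.882 -0.161 -0.444
outer loop
vertex 0.759 2.259 -1.508
vertex 0.283 2.353 -2.488
vertex 0.694 3.237 -1.993
endloop
endfacet
facet normal 0.969 0.158 0.189
outer loop
vertex 0.759 2.259 -1.508
vertex 0.694 3.237 -1.993
vertex 0.5 3.144 -0.921
endloop
endfacet
facet normal 0.136 0.099 0.986
outer loop
vertex -0.031 2.203 -0.753
vertex 0.5 3.144 -0.921
vertex -0.583 3.147 -0.772
endloop
endfacet
facet normal -0.299 -0.835 0.463
outer loop
vertex -0.165 1.714 -1.722
vertex -0.031 2.203 -0.753
vertex -0.994 2.263 -1.267
endloop
endfacet
facet normal -0.094 -0.737 -0.670
outer loop
vertex 0.283 2.353 -2.488
vertex -0.165 1.714 -1.722
vertex -0.8 2.356 -2.339
endloop
endfacet
facet normal 0.468 0.256 -0.846
outer loop
vertex 0.694 3.237 -1.993
vertex 0.283 2.353 -2.488
vertex -0.269 3.297 -2.507
endloop
endfacet
facet normal 0.609 0.773 0.177
outer loop
vertex 0.5 3.144 -0.921
vertex 0.694 3.237 -1.993
vertex -0.135 3.786 -1.538
endloop
endfacet

endsolid


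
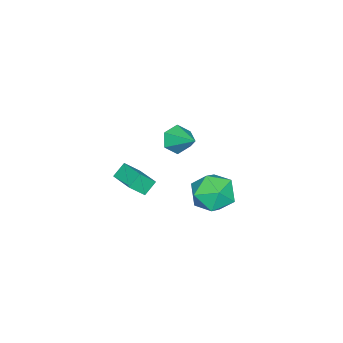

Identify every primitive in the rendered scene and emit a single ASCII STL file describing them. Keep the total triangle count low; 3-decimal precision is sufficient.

solid 
facet normal -0.384 -0.786 -0.486
outer loop
vertex -0.654 1.285 1.103
vertex -1.038 1.08 1.738
vertex -1.364 1.555 1.227
endloop
endfacet
facet normal 0.200 0.791 -0.578
outer loop
vertex -0.654 1.285 1.103
vertex -1.364 1.555 1.227
vertex -0.482 2.22 2.442
endloop
endfacet
facet normal -0.384 -0.786 -0.486
outer loop
vertex -1.364 1.555 1.227
vertex -1.038 1.08 1.738
vertex -1.748 1.35 1.862
endloop
endfacet
facet normal -0.546 0.835 -0.061
outer loop
vertex -1.364 1.555 1.227
vertex -1.748 1.35 1.862
vertex -0.482 2.22 2.442
endloop
endfacet
facet normal -0.384 -0.786 -0.486
outer loop
vertex -1.748 1.35 1.862
vertex -1.038 1.08 1.738
vertex -1.422 0.875 2.373
endloop
endfacet
facet normal -0.586 0.372 0.720
outer loop
vertex -1.748 1.35 1.862
vertex -1.422 0.875 2.373
vertex -0.482 2.22 2.442
endloop
endfacet
facet normal -0.382 -0.787 -0.485
outer loop
vertex -1.422 0.875 2.373
vertex -1.038 1.08 1.738
vertex -0.711 0.606 2.249
endloop
endfacet
facet normal 0.121 -0.135 0.984
outer loop
vertex -1.422 0.875 2.373
vertex -0.711 0.606 2.249
vertex -0.482 2.22 2.442
endloop
endfacet
facet normal -0.382 -0.787 -0.485
outer loop
vertex -0.711 0.606 2.249
vertex -1.038 1.08 1.738
vertex -0.327 0.811 1.614
endloop
endfacet
facet normal 0.866 -0.179 0.466
outer loop
vertex -0.711 0.606 2.249
vertex -0.327 0.811 1.614
vertex -0.482 2.22 2.442
endloop
endfacet
facet normal -0.382 -0.787 -0.485
outer loop
vertex -0.327 0.811 1.614
vertex -1.038 1.08 1.738
vertex -0.654 1.285 1.103
endloop
endfacet
facet normal 0.905 0.285 -0.315
outer loop
vertex -0.327 0.811 1.614
vertex -0.654 1.285 1.103
vertex -0.482 2.22 2.442
endloop
endfacet
facet normal -0.562 -0.036 0.827
outer loop
vertex -4.431 2.108 -3.196
vertex -4.847 1.033 -3.526
vertex -3.859 1.112 -2.851
endloop
endfacet
facet normal 0.033 0.344 0.938
outer loop
vertex -4.431 2.108 -3.196
vertex -3.859 1.112 -2.851
vertex -3.233 2.065 -3.222
endloop
endfacet
facet normal 0.042 0.882 0.469
outer loop
vertex -4.431 2.108 -3.196
vertex -3.233 2.065 -3.222
vertex -3.833 2.574 -4.125
endloop
endfacet
facet normal -0.546 0.835 0.068
outer loop
vertex -4.431 2.108 -3.196
vertex -3.833 2.574 -4.125
vertex -4.831 1.937 -4.313
endloop
endfacet
facet normal -0.919 0.267 0.288
outer loop
vertex -4.431 2.108 -3.196
vertex -4.831 1.937 -4.313
vertex -4.847 1.033 -3.526
endloop
endfacet
facet normal 0.592 -0.077 0.802
outer loop
vertex -3.233 2.065 -3.222
vertex -3.859 1.112 -2.851
vertex -2.909 0.963 -3.567
endloop
endfacet
facet normal -0.369 -0.692 0.621
outer loop
vertex -3.859 1.112 -2.851
vertex -4.847 1.033 -3.526
vertex -3.907 0.326 -3.755
endloop
endfacet
facet normal -0.947 -0.200 -0.249
outer loop
vertex -4.847 1.033 -3.526
vertex -4.831 1.937 -4.313
vertex -4.507 0.835 -4.658
endloop
endfacet
facet normal -0.344 0.718 -0.606
outer loop
vertex -4.831 1.937 -4.313
vertex -3.833 2.574 -4.125
vertex -3.881 1.788 -5.029
endloop
endfacet
facet normal 0.607 0.793 0.044
outer loop
vertex -3.833 2.574 -4.125
vertex -3.233 2.065 -3.222
vertex -2.893 1.867 -4.354
endloop
endfacet
facet normal 0.546 -0.835 -0.068
outer loop
vertex -3.309 0.792 -4.684
vertex -2.909 0.963 -3.567
vertex -3.907 0.326 -3.755
endloop
endfacet
facet normal -0.042 -0.882 -0.469
outer loop
vertex -3.309 0.792 -4.684
vertex -3.907 0.326 -3.755
vertex -4.507 0.835 -4.658
endloop
endfacet
facet normal -0.033 -0.344 -0.938
outer loop
vertex -3.309 0.792 -4.684
vertex -4.507 0.835 -4.658
vertex -3.881 1.788 -5.029
endloop
endfacet
facet normal 0.562 0.036 -0.827
outer loop
vertex -3.309 0.792 -4.684
vertex -3.881 1.788 -5.029
vertex -2.893 1.867 -4.354
endloop
endfacet
facet normal 0.919 -0.267 -0.288
outer loop
vertex -3.309 0.792 -4.684
vertex -2.893 1.867 -4.354
vertex -2.909 0.963 -3.567
endloop
endfacet
facet normal 0.344 -0.718 0.606
outer loop
vertex -3.907 0.326 -3.755
vertex -2.909 0.963 -3.567
vertex -3.859 1.112 -2.851
endloop
endfacet
facet normal -0.607 -0.793 -0.044
outer loop
vertex -4.507 0.835 -4.658
vertex -3.907 0.326 -3.755
vertex -4.847 1.033 -3.526
endloop
endfacet
facet normal -0.592 0.077 -0.802
outer loop
vertex -3.881 1.788 -5.029
vertex -4.507 0.835 -4.658
vertex -4.831 1.937 -4.313
endloop
endfacet
facet normal 0.369 0.692 -0.621
outer loop
vertex -2.893 1.867 -4.354
vertex -3.881 1.788 -5.029
vertex -3.833 2.574 -4.125
endloop
endfacet
facet normal 0.947 0.200 0.249
outer loop
vertex -2.909 0.963 -3.567
vertex -2.893 1.867 -4.354
vertex -3.233 2.065 -3.222
endloop
endfacet
facet normal -0.509 0.480 -0.714
outer loop
vertex -1.536 -1.045 -1.579
vertex -0.777 0.15 -1.317
vertex -0.958 -1.286 -2.153
endloop
endfacet
facet normal -0.527 -0.830 -0.182
outer loop
vertex -0.423 -1.79 -1.403
vertex -1.536 -1.045 -1.579
vertex -0.958 -1.286 -2.153
endloop
endfacet
facet normal -0.509 0.480 -0.715
outer loop
vertex -0.958 -1.286 -2.153
vertex -0.777 0.15 -1.317
vertex -0.198 -0.091 -1.891
endloop
endfacet
facet normal 0.680 -0.284 -0.676
outer loop
vertex -0.198 -0.091 -1.891
vertex -0.423 -1.79 -1.403
vertex -0.958 -1.286 -2.153
endloop
endfacet
facet normal -0.680 0.284 0.676
outer loop
vertex -1.536 -1.045 -1.579
vertex -0.242 -0.354 -0.567
vertex -0.777 0.15 -1.317
endloop
endfacet
facet normal -0.527 -0.830 -0.183
outer loop
vertex -1.002 -1.549 -0.829
vertex -1.536 -1.045 -1.579
vertex -0.423 -1.79 -1.403
endloop
endfacet
facet normal -0.680 0.285 0.676
outer loop
vertex -1.002 -1.549 -0.829
vertex -0.242 -0.354 -0.567
vertex -1.536 -1.045 -1.579
endloop
endfacet
facet normal 0.526 0.830 0.182
outer loop
vertex -0.777 0.15 -1.317
vertex -0.242 -0.354 -0.567
vertex -0.198 -0.091 -1.891
endloop
endfacet
facet normal 0.680 -0.284 -0.675
outer loop
vertex 0.336 -0.595 -1.141
vertex -0.423 -1.79 -1.403
vertex -0.198 -0.091 -1.891
endloop
endfacet
facet normal 0.527 0.830 0.182
outer loop
vertex -0.198 -0.091 -1.891
vertex -0.242 -0.354 -0.567
vertex 0.336 -0.595 -1.141
endloop
endfacet
facet normal 0.509 -0.480 0.715
outer loop
vertex 0.336 -0.595 -1.141
vertex -1.002 -1.549 -0.829
vertex -0.423 -1.79 -1.403
endloop
endfacet
facet normal 0.509 -0.480 0.714
outer loop
vertex -0.242 -0.354 -0.567
vertex -1.002 -1.549 -0.829
vertex 0.336 -0.595 -1.141
endloop
endfacet

endsolid
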